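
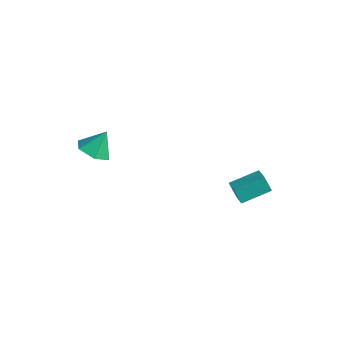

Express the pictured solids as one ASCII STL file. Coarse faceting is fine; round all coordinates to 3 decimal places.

solid 
facet normal -0.147 -0.532 -0.834
outer loop
vertex -1.413 -3.951 1.777
vertex -2.165 -3.33 1.514
vertex -1.219 -3.131 1.22
endloop
endfacet
facet normal 0.904 0.072 0.421
outer loop
vertex -1.413 -3.951 1.777
vertex -1.219 -3.131 1.22
vertex -1.955 -2.57 2.706
endloop
endfacet
facet normal -0.147 -0.532 -0.834
outer loop
vertex -1.219 -3.131 1.22
vertex -2.165 -3.33 1.514
vertex -1.971 -2.511 0.957
endloop
endfacet
facet normal 0.632 0.775 0.020
outer loop
vertex -1.219 -3.131 1.22
vertex -1.971 -2.511 0.957
vertex -1.955 -2.57 2.706
endloop
endfacet
facet normal -0.146 -0.532 -0.834
outer loop
vertex -1.971 -2.511 0.957
vertex -2.165 -3.33 1.514
vertex -2.917 -2.71 1.25
endloop
endfacet
facet normal -0.195 0.980 0.035
outer loop
vertex -1.971 -2.511 0.957
vertex -2.917 -2.71 1.25
vertex -1.955 -2.57 2.706
endloop
endfacet
facet normal -0.146 -0.532 -0.834
outer loop
vertex -2.917 -2.71 1.25
vertex -2.165 -3.33 1.514
vertex -3.111 -3.53 1.807
endloop
endfacet
facet normal -0.751 0.483 0.450
outer loop
vertex -2.917 -2.71 1.25
vertex -3.111 -3.53 1.807
vertex -1.955 -2.57 2.706
endloop
endfacet
facet normal -0.146 -0.532 -0.834
outer loop
vertex -3.111 -3.53 1.807
vertex -2.165 -3.33 1.514
vertex -2.359 -4.15 2.071
endloop
endfacet
facet normal -0.479 -0.219 0.850
outer loop
vertex -3.111 -3.53 1.807
vertex -2.359 -4.15 2.071
vertex -1.955 -2.57 2.706
endloop
endfacet
facet normal -0.147 -0.532 -0.834
outer loop
vertex -2.359 -4.15 2.071
vertex -2.165 -3.33 1.514
vertex -1.413 -3.951 1.777
endloop
endfacet
facet normal 0.349 -0.425 0.835
outer loop
vertex -2.359 -4.15 2.071
vertex -1.413 -3.951 1.777
vertex -1.955 -2.57 2.706
endloop
endfacet
facet normal -0.756 0.496 -0.427
outer loop
vertex 1.452 2.937 -3.19
vertex 2.175 4.489 -2.669
vertex 1.977 2.986 -4.063
endloop
endfacet
facet normal -0.404 -0.867 -0.292
outer loop
vertex 2.885 2.391 -3.551
vertex 1.452 2.937 -3.19
vertex 1.977 2.986 -4.063
endloop
endfacet
facet normal -0.756 0.496 -0.427
outer loop
vertex 1.977 2.986 -4.063
vertex 2.175 4.489 -2.669
vertex 2.7 4.538 -3.542
endloop
endfacet
facet normal 0.514 0.048 -0.856
outer loop
vertex 2.7 4.538 -3.542
vertex 2.885 2.391 -3.551
vertex 1.977 2.986 -4.063
endloop
endfacet
facet normal -0.514 -0.048 0.856
outer loop
vertex 1.452 2.937 -3.19
vertex 3.083 3.894 -2.157
vertex 2.175 4.489 -2.669
endloop
endfacet
facet normal -0.404 -0.867 -0.292
outer loop
vertex 2.36 2.342 -2.678
vertex 1.452 2.937 -3.19
vertex 2.885 2.391 -3.551
endloop
endfacet
facet normal -0.514 -0.048 0.856
outer loop
vertex 2.36 2.342 -2.678
vertex 3.083 3.894 -2.157
vertex 1.452 2.937 -3.19
endloop
endfacet
facet normal 0.404 0.867 0.292
outer loop
vertex 2.175 4.489 -2.669
vertex 3.083 3.894 -2.157
vertex 2.7 4.538 -3.542
endloop
endfacet
facet normal 0.514 0.048 -0.856
outer loop
vertex 3.608 3.943 -3.03
vertex 2.885 2.391 -3.551
vertex 2.7 4.538 -3.542
endloop
endfacet
facet normal 0.404 0.867 0.292
outer loop
vertex 2.7 4.538 -3.542
vertex 3.083 3.894 -2.157
vertex 3.608 3.943 -3.03
endloop
endfacet
facet normal 0.756 -0.496 0.427
outer loop
vertex 3.608 3.943 -3.03
vertex 2.36 2.342 -2.678
vertex 2.885 2.391 -3.551
endloop
endfacet
facet normal 0.756 -0.496 0.427
outer loop
vertex 3.083 3.894 -2.157
vertex 2.36 2.342 -2.678
vertex 3.608 3.943 -3.03
endloop
endfacet

endsolid


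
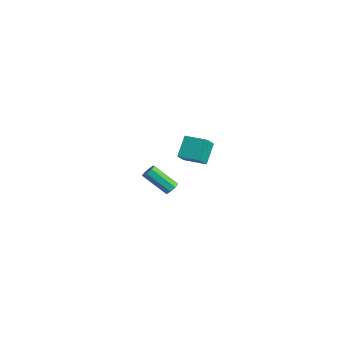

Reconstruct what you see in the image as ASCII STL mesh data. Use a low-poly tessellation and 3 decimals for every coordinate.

solid 
facet normal -0.390 0.618 -0.683
outer loop
vertex 2.587 1.226 4.011
vertex 3.698 1.939 4.022
vertex 3.117 0.414 2.974
endloop
endfacet
facet normal -0.842 -0.540 -0.007
outer loop
vertex 3.542 -0.259 3.718
vertex 2.587 1.226 4.011
vertex 3.117 0.414 2.974
endloop
endfacet
facet normal -0.389 0.618 -0.683
outer loop
vertex 3.117 0.414 2.974
vertex 3.698 1.939 4.022
vertex 4.229 1.127 2.985
endloop
endfacet
facet normal 0.374 -0.572 -0.731
outer loop
vertex 4.229 1.127 2.985
vertex 3.542 -0.259 3.718
vertex 3.117 0.414 2.974
endloop
endfacet
facet normal -0.374 0.571 0.731
outer loop
vertex 2.587 1.226 4.011
vertex 4.123 1.266 4.766
vertex 3.698 1.939 4.022
endloop
endfacet
facet normal -0.842 -0.540 -0.008
outer loop
vertex 3.011 0.553 4.755
vertex 2.587 1.226 4.011
vertex 3.542 -0.259 3.718
endloop
endfacet
facet normal -0.374 0.572 0.730
outer loop
vertex 3.011 0.553 4.755
vertex 4.123 1.266 4.766
vertex 2.587 1.226 4.011
endloop
endfacet
facet normal 0.842 0.540 0.008
outer loop
vertex 3.698 1.939 4.022
vertex 4.123 1.266 4.766
vertex 4.229 1.127 2.985
endloop
endfacet
facet normal 0.374 -0.572 -0.730
outer loop
vertex 4.653 0.454 3.729
vertex 3.542 -0.259 3.718
vertex 4.229 1.127 2.985
endloop
endfacet
facet normal 0.842 0.539 0.008
outer loop
vertex 4.229 1.127 2.985
vertex 4.123 1.266 4.766
vertex 4.653 0.454 3.729
endloop
endfacet
facet normal 0.390 -0.618 0.683
outer loop
vertex 4.653 0.454 3.729
vertex 3.011 0.553 4.755
vertex 3.542 -0.259 3.718
endloop
endfacet
facet normal 0.389 -0.618 0.683
outer loop
vertex 4.123 1.266 4.766
vertex 3.011 0.553 4.755
vertex 4.653 0.454 3.729
endloop
endfacet
facet normal 0.584 0.478 -0.656
outer loop
vertex -2.719 3.358 -3.903
vertex -3.113 3.697 -4.007
vertex -2.712 3.683 -3.66
endloop
endfacet
facet normal 0.812 -0.361 0.459
outer loop
vertex -2.719 3.358 -3.903
vertex -2.712 3.683 -3.66
vertex -3.833 2.444 -2.65
endloop
endfacet
facet normal 0.812 -0.361 0.459
outer loop
vertex -3.833 2.444 -2.65
vertex -2.712 3.683 -3.66
vertex -3.826 2.769 -2.407
endloop
endfacet
facet normal -0.583 -0.478 0.657
outer loop
vertex -3.833 2.444 -2.65
vertex -3.826 2.769 -2.407
vertex -4.227 2.783 -2.753
endloop
endfacet
facet normal 0.584 0.479 -0.656
outer loop
vertex -2.712 3.683 -3.66
vertex -3.113 3.697 -4.007
vertex -2.94 4.016 -3.62
endloop
endfacet
facet normal 0.586 0.311 0.748
outer loop
vertex -2.712 3.683 -3.66
vertex -2.94 4.016 -3.62
vertex -3.826 2.769 -2.407
endloop
endfacet
facet normal 0.586 0.311 0.748
outer loop
vertex -3.826 2.769 -2.407
vertex -2.94 4.016 -3.62
vertex -4.054 3.102 -2.367
endloop
endfacet
facet normal -0.583 -0.478 0.657
outer loop
vertex -3.826 2.769 -2.407
vertex -4.054 3.102 -2.367
vertex -4.227 2.783 -2.753
endloop
endfacet
facet normal 0.583 0.479 -0.656
outer loop
vertex -2.94 4.016 -3.62
vertex -3.113 3.697 -4.007
vertex -3.269 4.162 -3.806
endloop
endfacet
facet normal 0.017 0.801 0.599
outer loop
vertex -2.94 4.016 -3.62
vertex -3.269 4.162 -3.806
vertex -4.054 3.102 -2.367
endloop
endfacet
facet normal 0.017 0.801 0.599
outer loop
vertex -4.054 3.102 -2.367
vertex -3.269 4.162 -3.806
vertex -4.384 3.248 -2.553
endloop
endfacet
facet normal -0.582 -0.479 0.657
outer loop
vertex -4.054 3.102 -2.367
vertex -4.384 3.248 -2.553
vertex -4.227 2.783 -2.753
endloop
endfacet
facet normal 0.584 0.479 -0.656
outer loop
vertex -3.269 4.162 -3.806
vertex -3.113 3.697 -4.007
vertex -3.507 4.036 -4.11
endloop
endfacet
facet normal -0.562 0.821 0.099
outer loop
vertex -3.269 4.162 -3.806
vertex -3.507 4.036 -4.11
vertex -4.384 3.248 -2.553
endloop
endfacet
facet normal -0.563 0.821 0.098
outer loop
vertex -4.384 3.248 -2.553
vertex -3.507 4.036 -4.11
vertex -4.621 3.122 -2.857
endloop
endfacet
facet normal -0.585 -0.479 0.655
outer loop
vertex -4.384 3.248 -2.553
vertex -4.621 3.122 -2.857
vertex -4.227 2.783 -2.753
endloop
endfacet
facet normal 0.583 0.478 -0.657
outer loop
vertex -3.507 4.036 -4.11
vertex -3.113 3.697 -4.007
vertex -3.514 3.711 -4.353
endloop
endfacet
facet normal -0.812 0.361 -0.459
outer loop
vertex -3.507 4.036 -4.11
vertex -3.514 3.711 -4.353
vertex -4.621 3.122 -2.857
endloop
endfacet
facet normal -0.812 0.361 -0.459
outer loop
vertex -4.621 3.122 -2.857
vertex -3.514 3.711 -4.353
vertex -4.628 2.797 -3.1
endloop
endfacet
facet normal -0.584 -0.478 0.656
outer loop
vertex -4.621 3.122 -2.857
vertex -4.628 2.797 -3.1
vertex -4.227 2.783 -2.753
endloop
endfacet
facet normal 0.583 0.478 -0.657
outer loop
vertex -3.514 3.711 -4.353
vertex -3.113 3.697 -4.007
vertex -3.286 3.378 -4.393
endloop
endfacet
facet normal -0.586 -0.311 -0.748
outer loop
vertex -3.514 3.711 -4.353
vertex -3.286 3.378 -4.393
vertex -4.628 2.797 -3.1
endloop
endfacet
facet normal -0.586 -0.311 -0.748
outer loop
vertex -4.628 2.797 -3.1
vertex -3.286 3.378 -4.393
vertex -4.4 2.464 -3.14
endloop
endfacet
facet normal -0.584 -0.479 0.656
outer loop
vertex -4.628 2.797 -3.1
vertex -4.4 2.464 -3.14
vertex -4.227 2.783 -2.753
endloop
endfacet
facet normal 0.582 0.479 -0.657
outer loop
vertex -3.286 3.378 -4.393
vertex -3.113 3.697 -4.007
vertex -2.956 3.232 -4.207
endloop
endfacet
facet normal -0.017 -0.801 -0.599
outer loop
vertex -3.286 3.378 -4.393
vertex -2.956 3.232 -4.207
vertex -4.4 2.464 -3.14
endloop
endfacet
facet normal -0.017 -0.801 -0.599
outer loop
vertex -4.4 2.464 -3.14
vertex -2.956 3.232 -4.207
vertex -4.071 2.318 -2.954
endloop
endfacet
facet normal -0.583 -0.479 0.656
outer loop
vertex -4.4 2.464 -3.14
vertex -4.071 2.318 -2.954
vertex -4.227 2.783 -2.753
endloop
endfacet
facet normal 0.585 0.479 -0.655
outer loop
vertex -2.956 3.232 -4.207
vertex -3.113 3.697 -4.007
vertex -2.719 3.358 -3.903
endloop
endfacet
facet normal 0.563 -0.821 -0.098
outer loop
vertex -2.956 3.232 -4.207
vertex -2.719 3.358 -3.903
vertex -4.071 2.318 -2.954
endloop
endfacet
facet normal 0.562 -0.821 -0.100
outer loop
vertex -4.071 2.318 -2.954
vertex -2.719 3.358 -3.903
vertex -3.833 2.444 -2.65
endloop
endfacet
facet normal -0.584 -0.479 0.656
outer loop
vertex -4.071 2.318 -2.954
vertex -3.833 2.444 -2.65
vertex -4.227 2.783 -2.753
endloop
endfacet

endsolid


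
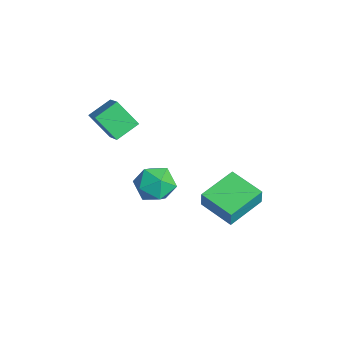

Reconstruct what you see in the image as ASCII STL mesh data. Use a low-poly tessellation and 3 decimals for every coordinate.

solid 
facet normal -0.831 0.045 -0.554
outer loop
vertex -2.818 -2.562 0.155
vertex -3.068 -1.602 0.608
vertex -2.155 -1.942 -0.79
endloop
endfacet
facet normal 0.229 -0.880 -0.416
outer loop
vertex -1.132 -1.998 -0.108
vertex -2.818 -2.562 0.155
vertex -2.155 -1.942 -0.79
endloop
endfacet
facet normal -0.831 0.046 -0.554
outer loop
vertex -2.155 -1.942 -0.79
vertex -3.068 -1.602 0.608
vertex -2.405 -0.983 -0.336
endloop
endfacet
facet normal 0.506 0.473 -0.721
outer loop
vertex -2.405 -0.983 -0.336
vertex -1.132 -1.998 -0.108
vertex -2.155 -1.942 -0.79
endloop
endfacet
facet normal -0.507 -0.472 0.721
outer loop
vertex -2.818 -2.562 0.155
vertex -2.045 -1.658 1.29
vertex -3.068 -1.602 0.608
endloop
endfacet
facet normal 0.230 -0.880 -0.416
outer loop
vertex -1.795 -2.617 0.836
vertex -2.818 -2.562 0.155
vertex -1.132 -1.998 -0.108
endloop
endfacet
facet normal -0.506 -0.473 0.721
outer loop
vertex -1.795 -2.617 0.836
vertex -2.045 -1.658 1.29
vertex -2.818 -2.562 0.155
endloop
endfacet
facet normal -0.229 0.880 0.416
outer loop
vertex -3.068 -1.602 0.608
vertex -2.045 -1.658 1.29
vertex -2.405 -0.983 -0.336
endloop
endfacet
facet normal 0.506 0.472 -0.722
outer loop
vertex -1.382 -1.038 0.345
vertex -1.132 -1.998 -0.108
vertex -2.405 -0.983 -0.336
endloop
endfacet
facet normal -0.230 0.880 0.416
outer loop
vertex -2.405 -0.983 -0.336
vertex -2.045 -1.658 1.29
vertex -1.382 -1.038 0.345
endloop
endfacet
facet normal 0.831 -0.045 0.554
outer loop
vertex -1.382 -1.038 0.345
vertex -1.795 -2.617 0.836
vertex -1.132 -1.998 -0.108
endloop
endfacet
facet normal 0.832 -0.045 0.554
outer loop
vertex -2.045 -1.658 1.29
vertex -1.795 -2.617 0.836
vertex -1.382 -1.038 0.345
endloop
endfacet
facet normal -0.033 0.979 0.202
outer loop
vertex -1.449 0.206 -3.413
vertex -1.275 0.03 -2.532
vertex -0.585 0.174 -3.116
endloop
endfacet
facet normal 0.192 0.864 -0.466
outer loop
vertex -1.449 0.206 -3.413
vertex -0.585 0.174 -3.116
vertex -0.807 -0.208 -3.916
endloop
endfacet
facet normal -0.313 0.497 -0.809
outer loop
vertex -1.449 0.206 -3.413
vertex -0.807 -0.208 -3.916
vertex -1.635 -0.587 -3.828
endloop
endfacet
facet normal -0.852 0.385 -0.354
outer loop
vertex -1.449 0.206 -3.413
vertex -1.635 -0.587 -3.828
vertex -1.924 -0.44 -2.973
endloop
endfacet
facet normal -0.678 0.683 0.270
outer loop
vertex -1.449 0.206 -3.413
vertex -1.924 -0.44 -2.973
vertex -1.275 0.03 -2.532
endloop
endfacet
facet normal 0.777 0.456 -0.433
outer loop
vertex -0.807 -0.208 -3.916
vertex -0.585 0.174 -3.116
vertex -0.236 -0.64 -3.347
endloop
endfacet
facet normal 0.413 0.642 0.646
outer loop
vertex -0.585 0.174 -3.116
vertex -1.275 0.03 -2.532
vertex -0.525 -0.493 -2.492
endloop
endfacet
facet normal -0.632 0.162 0.758
outer loop
vertex -1.275 0.03 -2.532
vertex -1.924 -0.44 -2.973
vertex -1.353 -0.872 -2.404
endloop
endfacet
facet normal -0.913 -0.319 -0.254
outer loop
vertex -1.924 -0.44 -2.973
vertex -1.635 -0.587 -3.828
vertex -1.575 -1.254 -3.204
endloop
endfacet
facet normal -0.043 -0.137 -0.990
outer loop
vertex -1.635 -0.587 -3.828
vertex -0.807 -0.208 -3.916
vertex -0.885 -1.11 -3.788
endloop
endfacet
facet normal 0.852 -0.385 0.354
outer loop
vertex -0.711 -1.286 -2.907
vertex -0.236 -0.64 -3.347
vertex -0.525 -0.493 -2.492
endloop
endfacet
facet normal 0.313 -0.497 0.809
outer loop
vertex -0.711 -1.286 -2.907
vertex -0.525 -0.493 -2.492
vertex -1.353 -0.872 -2.404
endloop
endfacet
facet normal -0.192 -0.864 0.466
outer loop
vertex -0.711 -1.286 -2.907
vertex -1.353 -0.872 -2.404
vertex -1.575 -1.254 -3.204
endloop
endfacet
facet normal 0.033 -0.979 -0.202
outer loop
vertex -0.711 -1.286 -2.907
vertex -1.575 -1.254 -3.204
vertex -0.885 -1.11 -3.788
endloop
endfacet
facet normal 0.678 -0.683 -0.270
outer loop
vertex -0.711 -1.286 -2.907
vertex -0.885 -1.11 -3.788
vertex -0.236 -0.64 -3.347
endloop
endfacet
facet normal 0.913 0.319 0.254
outer loop
vertex -0.525 -0.493 -2.492
vertex -0.236 -0.64 -3.347
vertex -0.585 0.174 -3.116
endloop
endfacet
facet normal 0.043 0.137 0.990
outer loop
vertex -1.353 -0.872 -2.404
vertex -0.525 -0.493 -2.492
vertex -1.275 0.03 -2.532
endloop
endfacet
facet normal -0.777 -0.456 0.433
outer loop
vertex -1.575 -1.254 -3.204
vertex -1.353 -0.872 -2.404
vertex -1.924 -0.44 -2.973
endloop
endfacet
facet normal -0.413 -0.642 -0.646
outer loop
vertex -0.885 -1.11 -3.788
vertex -1.575 -1.254 -3.204
vertex -1.635 -0.587 -3.828
endloop
endfacet
facet normal 0.632 -0.162 -0.758
outer loop
vertex -0.236 -0.64 -3.347
vertex -0.885 -1.11 -3.788
vertex -0.807 -0.208 -3.916
endloop
endfacet
facet normal -0.880 -0.439 0.182
outer loop
vertex 1.849 0.229 -1.499
vertex 1.178 1.704 -1.188
vertex 1.65 0.303 -2.281
endloop
endfacet
facet normal 0.406 -0.894 -0.188
outer loop
vertex 2.962 0.956 -2.552
vertex 1.849 0.229 -1.499
vertex 1.65 0.303 -2.281
endloop
endfacet
facet normal -0.880 -0.438 0.181
outer loop
vertex 1.65 0.303 -2.281
vertex 1.178 1.704 -1.188
vertex 0.98 1.778 -1.97
endloop
endfacet
facet normal -0.245 0.092 -0.965
outer loop
vertex 0.98 1.778 -1.97
vertex 2.962 0.956 -2.552
vertex 1.65 0.303 -2.281
endloop
endfacet
facet normal 0.245 -0.092 0.965
outer loop
vertex 1.849 0.229 -1.499
vertex 2.49 2.357 -1.459
vertex 1.178 1.704 -1.188
endloop
endfacet
facet normal 0.407 -0.894 -0.188
outer loop
vertex 3.16 0.882 -1.77
vertex 1.849 0.229 -1.499
vertex 2.962 0.956 -2.552
endloop
endfacet
facet normal 0.245 -0.092 0.965
outer loop
vertex 3.16 0.882 -1.77
vertex 2.49 2.357 -1.459
vertex 1.849 0.229 -1.499
endloop
endfacet
facet normal -0.406 0.894 0.188
outer loop
vertex 1.178 1.704 -1.188
vertex 2.49 2.357 -1.459
vertex 0.98 1.778 -1.97
endloop
endfacet
facet normal -0.245 0.092 -0.965
outer loop
vertex 2.291 2.431 -2.241
vertex 2.962 0.956 -2.552
vertex 0.98 1.778 -1.97
endloop
endfacet
facet normal -0.406 0.894 0.188
outer loop
vertex 0.98 1.778 -1.97
vertex 2.49 2.357 -1.459
vertex 2.291 2.431 -2.241
endloop
endfacet
facet normal 0.880 0.439 -0.181
outer loop
vertex 2.291 2.431 -2.241
vertex 3.16 0.882 -1.77
vertex 2.962 0.956 -2.552
endloop
endfacet
facet normal 0.880 0.438 -0.182
outer loop
vertex 2.49 2.357 -1.459
vertex 3.16 0.882 -1.77
vertex 2.291 2.431 -2.241
endloop
endfacet

endsolid


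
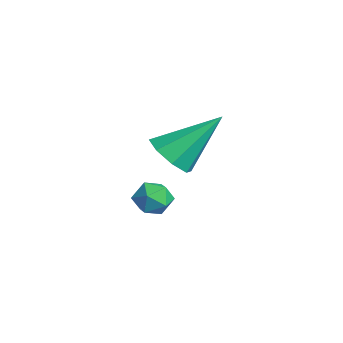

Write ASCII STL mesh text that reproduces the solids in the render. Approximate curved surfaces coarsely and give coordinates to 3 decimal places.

solid 
facet normal -0.094 -0.722 -0.685
outer loop
vertex 4.718 1.251 1.244
vertex 3.88 1.484 1.114
vertex 4.652 1.717 0.762
endloop
endfacet
facet normal 0.959 0.258 0.118
outer loop
vertex 4.718 1.251 1.244
vertex 4.652 1.717 0.762
vertex 4.08 3.016 2.566
endloop
endfacet
facet normal -0.094 -0.723 -0.685
outer loop
vertex 4.652 1.717 0.762
vertex 3.88 1.484 1.114
vertex 4.133 2.046 0.486
endloop
endfacet
facet normal 0.622 0.715 -0.318
outer loop
vertex 4.652 1.717 0.762
vertex 4.133 2.046 0.486
vertex 4.08 3.016 2.566
endloop
endfacet
facet normal -0.094 -0.723 -0.685
outer loop
vertex 4.133 2.046 0.486
vertex 3.88 1.484 1.114
vertex 3.466 2.046 0.578
endloop
endfacet
facet normal -0.058 0.904 -0.423
outer loop
vertex 4.133 2.046 0.486
vertex 3.466 2.046 0.578
vertex 4.08 3.016 2.566
endloop
endfacet
facet normal -0.095 -0.723 -0.685
outer loop
vertex 3.466 2.046 0.578
vertex 3.88 1.484 1.114
vertex 3.041 1.717 0.984
endloop
endfacet
facet normal -0.685 0.715 -0.137
outer loop
vertex 3.466 2.046 0.578
vertex 3.041 1.717 0.984
vertex 4.08 3.016 2.566
endloop
endfacet
facet normal -0.094 -0.722 -0.685
outer loop
vertex 3.041 1.717 0.984
vertex 3.88 1.484 1.114
vertex 3.107 1.251 1.466
endloop
endfacet
facet normal -0.891 0.259 0.373
outer loop
vertex 3.041 1.717 0.984
vertex 3.107 1.251 1.466
vertex 4.08 3.016 2.566
endloop
endfacet
facet normal -0.094 -0.723 -0.685
outer loop
vertex 3.107 1.251 1.466
vertex 3.88 1.484 1.114
vertex 3.626 0.922 1.742
endloop
endfacet
facet normal -0.555 -0.198 0.808
outer loop
vertex 3.107 1.251 1.466
vertex 3.626 0.922 1.742
vertex 4.08 3.016 2.566
endloop
endfacet
facet normal -0.094 -0.723 -0.685
outer loop
vertex 3.626 0.922 1.742
vertex 3.88 1.484 1.114
vertex 4.293 0.922 1.65
endloop
endfacet
facet normal 0.126 -0.387 0.914
outer loop
vertex 3.626 0.922 1.742
vertex 4.293 0.922 1.65
vertex 4.08 3.016 2.566
endloop
endfacet
facet normal -0.095 -0.723 -0.685
outer loop
vertex 4.293 0.922 1.65
vertex 3.88 1.484 1.114
vertex 4.718 1.251 1.244
endloop
endfacet
facet normal 0.753 -0.198 0.628
outer loop
vertex 4.293 0.922 1.65
vertex 4.718 1.251 1.244
vertex 4.08 3.016 2.566
endloop
endfacet
facet normal -0.821 0.008 0.571
outer loop
vertex 1.486 2.007 -1.518
vertex 1.283 1.383 -1.801
vertex 1.691 1.393 -1.214
endloop
endfacet
facet normal -0.282 0.349 0.894
outer loop
vertex 1.486 2.007 -1.518
vertex 1.691 1.393 -1.214
vertex 2.156 1.933 -1.278
endloop
endfacet
facet normal -0.071 0.880 0.469
outer loop
vertex 1.486 2.007 -1.518
vertex 2.156 1.933 -1.278
vertex 2.034 2.257 -1.904
endloop
endfacet
facet normal -0.479 0.870 -0.116
outer loop
vertex 1.486 2.007 -1.518
vertex 2.034 2.257 -1.904
vertex 1.494 1.917 -2.227
endloop
endfacet
facet normal -0.942 0.330 -0.053
outer loop
vertex 1.486 2.007 -1.518
vertex 1.494 1.917 -2.227
vertex 1.283 1.383 -1.801
endloop
endfacet
facet normal 0.261 -0.111 0.959
outer loop
vertex 2.156 1.933 -1.278
vertex 1.691 1.393 -1.214
vertex 2.366 1.263 -1.413
endloop
endfacet
facet normal -0.611 -0.660 0.436
outer loop
vertex 1.691 1.393 -1.214
vertex 1.283 1.383 -1.801
vertex 1.826 0.923 -1.736
endloop
endfacet
facet normal -0.808 -0.138 -0.573
outer loop
vertex 1.283 1.383 -1.801
vertex 1.494 1.917 -2.227
vertex 1.704 1.247 -2.362
endloop
endfacet
facet normal -0.058 0.734 -0.676
outer loop
vertex 1.494 1.917 -2.227
vertex 2.034 2.257 -1.904
vertex 2.169 1.787 -2.426
endloop
endfacet
facet normal 0.603 0.750 0.271
outer loop
vertex 2.034 2.257 -1.904
vertex 2.156 1.933 -1.278
vertex 2.577 1.797 -1.839
endloop
endfacet
facet normal 0.479 -0.870 0.116
outer loop
vertex 2.374 1.173 -2.122
vertex 2.366 1.263 -1.413
vertex 1.826 0.923 -1.736
endloop
endfacet
facet normal 0.071 -0.880 -0.469
outer loop
vertex 2.374 1.173 -2.122
vertex 1.826 0.923 -1.736
vertex 1.704 1.247 -2.362
endloop
endfacet
facet normal 0.282 -0.349 -0.894
outer loop
vertex 2.374 1.173 -2.122
vertex 1.704 1.247 -2.362
vertex 2.169 1.787 -2.426
endloop
endfacet
facet normal 0.821 -0.008 -0.571
outer loop
vertex 2.374 1.173 -2.122
vertex 2.169 1.787 -2.426
vertex 2.577 1.797 -1.839
endloop
endfacet
facet normal 0.942 -0.330 0.053
outer loop
vertex 2.374 1.173 -2.122
vertex 2.577 1.797 -1.839
vertex 2.366 1.263 -1.413
endloop
endfacet
facet normal 0.058 -0.734 0.676
outer loop
vertex 1.826 0.923 -1.736
vertex 2.366 1.263 -1.413
vertex 1.691 1.393 -1.214
endloop
endfacet
facet normal -0.603 -0.750 -0.271
outer loop
vertex 1.704 1.247 -2.362
vertex 1.826 0.923 -1.736
vertex 1.283 1.383 -1.801
endloop
endfacet
facet normal -0.261 0.111 -0.959
outer loop
vertex 2.169 1.787 -2.426
vertex 1.704 1.247 -2.362
vertex 1.494 1.917 -2.227
endloop
endfacet
facet normal 0.611 0.660 -0.436
outer loop
vertex 2.577 1.797 -1.839
vertex 2.169 1.787 -2.426
vertex 2.034 2.257 -1.904
endloop
endfacet
facet normal 0.808 0.138 0.573
outer loop
vertex 2.366 1.263 -1.413
vertex 2.577 1.797 -1.839
vertex 2.156 1.933 -1.278
endloop
endfacet

endsolid


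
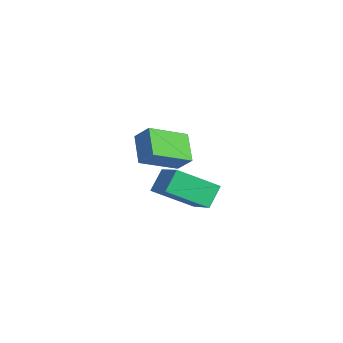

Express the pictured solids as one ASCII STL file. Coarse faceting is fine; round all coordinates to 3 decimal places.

solid 
facet normal -0.405 0.438 0.802
outer loop
vertex 1.035 -1.201 -1.995
vertex 2.438 -0.789 -1.511
vertex 0.876 0.576 -3.046
endloop
endfacet
facet normal -0.911 -0.267 -0.314
outer loop
vertex 1.362 0.049 -4.009
vertex 1.035 -1.201 -1.995
vertex 0.876 0.576 -3.046
endloop
endfacet
facet normal -0.405 0.438 0.802
outer loop
vertex 0.876 0.576 -3.046
vertex 2.438 -0.789 -1.511
vertex 2.279 0.987 -2.562
endloop
endfacet
facet normal -0.076 0.858 -0.508
outer loop
vertex 2.279 0.987 -2.562
vertex 1.362 0.049 -4.009
vertex 0.876 0.576 -3.046
endloop
endfacet
facet normal 0.077 -0.858 0.508
outer loop
vertex 1.035 -1.201 -1.995
vertex 2.924 -1.316 -2.474
vertex 2.438 -0.789 -1.511
endloop
endfacet
facet normal -0.911 -0.267 -0.314
outer loop
vertex 1.521 -1.727 -2.958
vertex 1.035 -1.201 -1.995
vertex 1.362 0.049 -4.009
endloop
endfacet
facet normal 0.076 -0.858 0.507
outer loop
vertex 1.521 -1.727 -2.958
vertex 2.924 -1.316 -2.474
vertex 1.035 -1.201 -1.995
endloop
endfacet
facet normal 0.911 0.267 0.314
outer loop
vertex 2.438 -0.789 -1.511
vertex 2.924 -1.316 -2.474
vertex 2.279 0.987 -2.562
endloop
endfacet
facet normal -0.077 0.858 -0.508
outer loop
vertex 2.765 0.461 -3.525
vertex 1.362 0.049 -4.009
vertex 2.279 0.987 -2.562
endloop
endfacet
facet normal 0.911 0.267 0.314
outer loop
vertex 2.279 0.987 -2.562
vertex 2.924 -1.316 -2.474
vertex 2.765 0.461 -3.525
endloop
endfacet
facet normal 0.405 -0.438 -0.802
outer loop
vertex 2.765 0.461 -3.525
vertex 1.521 -1.727 -2.958
vertex 1.362 0.049 -4.009
endloop
endfacet
facet normal 0.405 -0.438 -0.802
outer loop
vertex 2.924 -1.316 -2.474
vertex 1.521 -1.727 -2.958
vertex 2.765 0.461 -3.525
endloop
endfacet
facet normal -0.722 -0.016 0.692
outer loop
vertex -2.618 -1.266 -0.968
vertex -3.327 0.492 -1.667
vertex -3.262 -1.798 -1.652
endloop
endfacet
facet normal 0.351 -0.870 0.346
outer loop
vertex -2.093 -1.772 -2.773
vertex -2.618 -1.266 -0.968
vertex -3.262 -1.798 -1.652
endloop
endfacet
facet normal -0.722 -0.016 0.692
outer loop
vertex -3.262 -1.798 -1.652
vertex -3.327 0.492 -1.667
vertex -3.971 -0.04 -2.351
endloop
endfacet
facet normal -0.597 -0.493 -0.634
outer loop
vertex -3.971 -0.04 -2.351
vertex -2.093 -1.772 -2.773
vertex -3.262 -1.798 -1.652
endloop
endfacet
facet normal 0.597 0.493 0.634
outer loop
vertex -2.618 -1.266 -0.968
vertex -2.158 0.518 -2.788
vertex -3.327 0.492 -1.667
endloop
endfacet
facet normal 0.351 -0.870 0.346
outer loop
vertex -1.449 -1.24 -2.089
vertex -2.618 -1.266 -0.968
vertex -2.093 -1.772 -2.773
endloop
endfacet
facet normal 0.597 0.493 0.634
outer loop
vertex -1.449 -1.24 -2.089
vertex -2.158 0.518 -2.788
vertex -2.618 -1.266 -0.968
endloop
endfacet
facet normal -0.351 0.870 -0.346
outer loop
vertex -3.327 0.492 -1.667
vertex -2.158 0.518 -2.788
vertex -3.971 -0.04 -2.351
endloop
endfacet
facet normal -0.597 -0.493 -0.634
outer loop
vertex -2.802 -0.014 -3.472
vertex -2.093 -1.772 -2.773
vertex -3.971 -0.04 -2.351
endloop
endfacet
facet normal -0.351 0.870 -0.346
outer loop
vertex -3.971 -0.04 -2.351
vertex -2.158 0.518 -2.788
vertex -2.802 -0.014 -3.472
endloop
endfacet
facet normal 0.722 0.016 -0.692
outer loop
vertex -2.802 -0.014 -3.472
vertex -1.449 -1.24 -2.089
vertex -2.093 -1.772 -2.773
endloop
endfacet
facet normal 0.722 0.016 -0.692
outer loop
vertex -2.158 0.518 -2.788
vertex -1.449 -1.24 -2.089
vertex -2.802 -0.014 -3.472
endloop
endfacet

endsolid


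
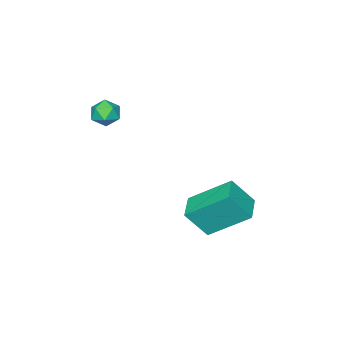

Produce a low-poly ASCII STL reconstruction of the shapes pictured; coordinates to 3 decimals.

solid 
facet normal -0.420 0.680 0.601
outer loop
vertex -3.366 3.032 -0.135
vertex -2.426 3.732 -0.271
vertex -3.992 3.651 -1.274
endloop
endfacet
facet normal -0.797 -0.593 0.115
outer loop
vertex -3.114 2.228 -2.529
vertex -3.366 3.032 -0.135
vertex -3.992 3.651 -1.274
endloop
endfacet
facet normal -0.420 0.680 0.601
outer loop
vertex -3.992 3.651 -1.274
vertex -2.426 3.732 -0.271
vertex -3.052 4.351 -1.41
endloop
endfacet
facet normal -0.435 0.430 -0.791
outer loop
vertex -3.052 4.351 -1.41
vertex -3.114 2.228 -2.529
vertex -3.992 3.651 -1.274
endloop
endfacet
facet normal 0.435 -0.430 0.791
outer loop
vertex -3.366 3.032 -0.135
vertex -1.548 2.309 -1.526
vertex -2.426 3.732 -0.271
endloop
endfacet
facet normal -0.797 -0.593 0.115
outer loop
vertex -2.488 1.609 -1.39
vertex -3.366 3.032 -0.135
vertex -3.114 2.228 -2.529
endloop
endfacet
facet normal 0.435 -0.430 0.791
outer loop
vertex -2.488 1.609 -1.39
vertex -1.548 2.309 -1.526
vertex -3.366 3.032 -0.135
endloop
endfacet
facet normal 0.797 0.593 -0.115
outer loop
vertex -2.426 3.732 -0.271
vertex -1.548 2.309 -1.526
vertex -3.052 4.351 -1.41
endloop
endfacet
facet normal -0.435 0.430 -0.791
outer loop
vertex -2.174 2.928 -2.665
vertex -3.114 2.228 -2.529
vertex -3.052 4.351 -1.41
endloop
endfacet
facet normal 0.797 0.593 -0.115
outer loop
vertex -3.052 4.351 -1.41
vertex -1.548 2.309 -1.526
vertex -2.174 2.928 -2.665
endloop
endfacet
facet normal 0.420 -0.680 -0.601
outer loop
vertex -2.174 2.928 -2.665
vertex -2.488 1.609 -1.39
vertex -3.114 2.228 -2.529
endloop
endfacet
facet normal 0.420 -0.680 -0.601
outer loop
vertex -1.548 2.309 -1.526
vertex -2.488 1.609 -1.39
vertex -2.174 2.928 -2.665
endloop
endfacet
facet normal -0.489 0.269 0.830
outer loop
vertex -1.661 -1.196 2.92
vertex -1.277 -1.6 3.277
vertex -1.095 -0.97 3.18
endloop
endfacet
facet normal -0.483 0.801 0.354
outer loop
vertex -1.661 -1.196 2.92
vertex -1.095 -0.97 3.18
vertex -1.267 -0.801 2.563
endloop
endfacet
facet normal -0.788 0.565 -0.244
outer loop
vertex -1.661 -1.196 2.92
vertex -1.267 -0.801 2.563
vertex -1.555 -1.325 2.279
endloop
endfacet
facet normal -0.984 -0.113 -0.140
outer loop
vertex -1.661 -1.196 2.92
vertex -1.555 -1.325 2.279
vertex -1.561 -1.819 2.72
endloop
endfacet
facet normal -0.799 -0.296 0.524
outer loop
vertex -1.661 -1.196 2.92
vertex -1.561 -1.819 2.72
vertex -1.277 -1.6 3.277
endloop
endfacet
facet normal 0.199 0.958 0.207
outer loop
vertex -1.267 -0.801 2.563
vertex -1.095 -0.97 3.18
vertex -0.639 -0.961 2.7
endloop
endfacet
facet normal 0.188 0.096 0.977
outer loop
vertex -1.095 -0.97 3.18
vertex -1.277 -1.6 3.277
vertex -0.645 -1.455 3.141
endloop
endfacet
facet normal -0.314 -0.818 0.482
outer loop
vertex -1.277 -1.6 3.277
vertex -1.561 -1.819 2.72
vertex -0.933 -1.979 2.857
endloop
endfacet
facet normal -0.614 -0.522 -0.593
outer loop
vertex -1.561 -1.819 2.72
vertex -1.555 -1.325 2.279
vertex -1.105 -1.81 2.24
endloop
endfacet
facet normal -0.296 0.576 -0.762
outer loop
vertex -1.555 -1.325 2.279
vertex -1.267 -0.801 2.563
vertex -0.923 -1.18 2.143
endloop
endfacet
facet normal 0.984 0.113 0.140
outer loop
vertex -0.539 -1.584 2.5
vertex -0.639 -0.961 2.7
vertex -0.645 -1.455 3.141
endloop
endfacet
facet normal 0.788 -0.565 0.244
outer loop
vertex -0.539 -1.584 2.5
vertex -0.645 -1.455 3.141
vertex -0.933 -1.979 2.857
endloop
endfacet
facet normal 0.483 -0.801 -0.354
outer loop
vertex -0.539 -1.584 2.5
vertex -0.933 -1.979 2.857
vertex -1.105 -1.81 2.24
endloop
endfacet
facet normal 0.489 -0.269 -0.830
outer loop
vertex -0.539 -1.584 2.5
vertex -1.105 -1.81 2.24
vertex -0.923 -1.18 2.143
endloop
endfacet
facet normal 0.799 0.296 -0.524
outer loop
vertex -0.539 -1.584 2.5
vertex -0.923 -1.18 2.143
vertex -0.639 -0.961 2.7
endloop
endfacet
facet normal 0.614 0.522 0.593
outer loop
vertex -0.645 -1.455 3.141
vertex -0.639 -0.961 2.7
vertex -1.095 -0.97 3.18
endloop
endfacet
facet normal 0.296 -0.576 0.762
outer loop
vertex -0.933 -1.979 2.857
vertex -0.645 -1.455 3.141
vertex -1.277 -1.6 3.277
endloop
endfacet
facet normal -0.199 -0.958 -0.207
outer loop
vertex -1.105 -1.81 2.24
vertex -0.933 -1.979 2.857
vertex -1.561 -1.819 2.72
endloop
endfacet
facet normal -0.188 -0.096 -0.977
outer loop
vertex -0.923 -1.18 2.143
vertex -1.105 -1.81 2.24
vertex -1.555 -1.325 2.279
endloop
endfacet
facet normal 0.314 0.818 -0.482
outer loop
vertex -0.639 -0.961 2.7
vertex -0.923 -1.18 2.143
vertex -1.267 -0.801 2.563
endloop
endfacet

endsolid


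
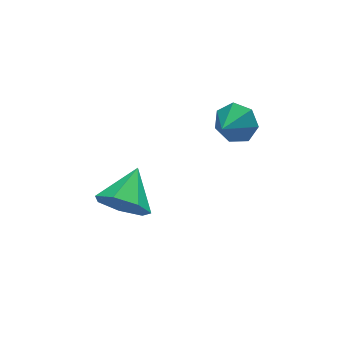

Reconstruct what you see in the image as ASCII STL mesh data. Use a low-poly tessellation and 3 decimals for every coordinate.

solid 
facet normal 0.675 0.553 -0.489
outer loop
vertex 2.687 -1.759 1.981
vertex 2.215 -1.682 1.416
vertex 2.294 -1.251 2.013
endloop
endfacet
facet normal -0.003 -0.065 0.998
outer loop
vertex 2.687 -1.759 1.981
vertex 2.294 -1.251 2.013
vertex 1.485 -2.278 1.944
endloop
endfacet
facet normal 0.675 0.553 -0.488
outer loop
vertex 2.294 -1.251 2.013
vertex 2.215 -1.682 1.416
vertex 1.842 -1.068 1.595
endloop
endfacet
facet normal -0.542 0.377 0.751
outer loop
vertex 2.294 -1.251 2.013
vertex 1.842 -1.068 1.595
vertex 1.485 -2.278 1.944
endloop
endfacet
facet normal 0.675 0.553 -0.489
outer loop
vertex 1.842 -1.068 1.595
vertex 2.215 -1.682 1.416
vertex 1.67 -1.347 1.043
endloop
endfacet
facet normal -0.939 0.316 0.133
outer loop
vertex 1.842 -1.068 1.595
vertex 1.67 -1.347 1.043
vertex 1.485 -2.278 1.944
endloop
endfacet
facet normal 0.675 0.552 -0.490
outer loop
vertex 1.67 -1.347 1.043
vertex 2.215 -1.682 1.416
vertex 1.908 -1.878 0.772
endloop
endfacet
facet normal -0.897 -0.202 -0.393
outer loop
vertex 1.67 -1.347 1.043
vertex 1.908 -1.878 0.772
vertex 1.485 -2.278 1.944
endloop
endfacet
facet normal 0.674 0.553 -0.490
outer loop
vertex 1.908 -1.878 0.772
vertex 2.215 -1.682 1.416
vertex 2.377 -2.261 0.985
endloop
endfacet
facet normal -0.446 -0.785 -0.429
outer loop
vertex 1.908 -1.878 0.772
vertex 2.377 -2.261 0.985
vertex 1.485 -2.278 1.944
endloop
endfacet
facet normal 0.675 0.553 -0.489
outer loop
vertex 2.377 -2.261 0.985
vertex 2.215 -1.682 1.416
vertex 2.723 -2.208 1.523
endloop
endfacet
facet normal 0.074 -0.996 0.051
outer loop
vertex 2.377 -2.261 0.985
vertex 2.723 -2.208 1.523
vertex 1.485 -2.278 1.944
endloop
endfacet
facet normal 0.675 0.553 -0.489
outer loop
vertex 2.723 -2.208 1.523
vertex 2.215 -1.682 1.416
vertex 2.687 -1.759 1.981
endloop
endfacet
facet normal 0.271 -0.677 0.685
outer loop
vertex 2.723 -2.208 1.523
vertex 2.687 -1.759 1.981
vertex 1.485 -2.278 1.944
endloop
endfacet
facet normal -0.604 -0.662 -0.443
outer loop
vertex -1.014 -2.09 -1.69
vertex -1.618 -2.0 -1.001
vertex -1.567 -1.522 -1.785
endloop
endfacet
facet normal 0.642 0.533 -0.551
outer loop
vertex -1.014 -2.09 -1.69
vertex -1.567 -1.522 -1.785
vertex -0.742 -1.04 -0.359
endloop
endfacet
facet normal -0.603 -0.663 -0.443
outer loop
vertex -1.567 -1.522 -1.785
vertex -1.618 -2.0 -1.001
vertex -2.158 -1.315 -1.29
endloop
endfacet
facet normal 0.042 0.939 -0.342
outer loop
vertex -1.567 -1.522 -1.785
vertex -2.158 -1.315 -1.29
vertex -0.742 -1.04 -0.359
endloop
endfacet
facet normal -0.603 -0.663 -0.444
outer loop
vertex -2.158 -1.315 -1.29
vertex -1.618 -2.0 -1.001
vertex -2.342 -1.624 -0.578
endloop
endfacet
facet normal -0.363 0.885 0.290
outer loop
vertex -2.158 -1.315 -1.29
vertex -2.342 -1.624 -0.578
vertex -0.742 -1.04 -0.359
endloop
endfacet
facet normal -0.603 -0.663 -0.443
outer loop
vertex -2.342 -1.624 -0.578
vertex -1.618 -2.0 -1.001
vertex -1.981 -2.216 -0.184
endloop
endfacet
facet normal -0.270 0.414 0.869
outer loop
vertex -2.342 -1.624 -0.578
vertex -1.981 -2.216 -0.184
vertex -0.742 -1.04 -0.359
endloop
endfacet
facet normal -0.604 -0.662 -0.443
outer loop
vertex -1.981 -2.216 -0.184
vertex -1.618 -2.0 -1.001
vertex -1.346 -2.647 -0.406
endloop
endfacet
facet normal 0.252 -0.123 0.960
outer loop
vertex -1.981 -2.216 -0.184
vertex -1.346 -2.647 -0.406
vertex -0.742 -1.04 -0.359
endloop
endfacet
facet normal -0.604 -0.662 -0.444
outer loop
vertex -1.346 -2.647 -0.406
vertex -1.618 -2.0 -1.001
vertex -0.916 -2.59 -1.076
endloop
endfacet
facet normal 0.810 -0.319 0.493
outer loop
vertex -1.346 -2.647 -0.406
vertex -0.916 -2.59 -1.076
vertex -0.742 -1.04 -0.359
endloop
endfacet
facet normal -0.604 -0.662 -0.443
outer loop
vertex -0.916 -2.59 -1.076
vertex -1.618 -2.0 -1.001
vertex -1.014 -2.09 -1.69
endloop
endfacet
facet normal 0.983 -0.027 -0.179
outer loop
vertex -0.916 -2.59 -1.076
vertex -1.014 -2.09 -1.69
vertex -0.742 -1.04 -0.359
endloop
endfacet

endsolid


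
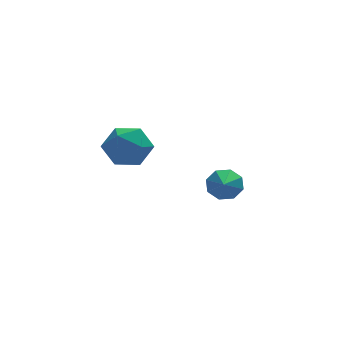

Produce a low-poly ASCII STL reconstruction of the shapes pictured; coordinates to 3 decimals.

solid 
facet normal 0.252 0.827 -0.502
outer loop
vertex 3.429 0.982 -3.464
vertex 2.634 1.35 -3.256
vertex 3.448 1.335 -2.873
endloop
endfacet
facet normal 0.745 -0.583 0.324
outer loop
vertex 3.429 0.982 -3.464
vertex 3.448 1.335 -2.873
vertex 2.226 0.01 -2.444
endloop
endfacet
facet normal 0.251 0.828 -0.502
outer loop
vertex 3.448 1.335 -2.873
vertex 2.634 1.35 -3.256
vertex 2.991 1.696 -2.506
endloop
endfacet
facet normal 0.512 -0.201 0.835
outer loop
vertex 3.448 1.335 -2.873
vertex 2.991 1.696 -2.506
vertex 2.226 0.01 -2.444
endloop
endfacet
facet normal 0.253 0.827 -0.502
outer loop
vertex 2.991 1.696 -2.506
vertex 2.634 1.35 -3.256
vertex 2.325 1.855 -2.579
endloop
endfacet
facet normal -0.090 0.077 0.993
outer loop
vertex 2.991 1.696 -2.506
vertex 2.325 1.855 -2.579
vertex 2.226 0.01 -2.444
endloop
endfacet
facet normal 0.253 0.827 -0.502
outer loop
vertex 2.325 1.855 -2.579
vertex 2.634 1.35 -3.256
vertex 1.84 1.718 -3.049
endloop
endfacet
facet normal -0.706 0.089 0.703
outer loop
vertex 2.325 1.855 -2.579
vertex 1.84 1.718 -3.049
vertex 2.226 0.01 -2.444
endloop
endfacet
facet normal 0.253 0.827 -0.501
outer loop
vertex 1.84 1.718 -3.049
vertex 2.634 1.35 -3.256
vertex 1.82 1.366 -3.64
endloop
endfacet
facet normal -0.976 -0.172 0.136
outer loop
vertex 1.84 1.718 -3.049
vertex 1.82 1.366 -3.64
vertex 2.226 0.01 -2.444
endloop
endfacet
facet normal 0.253 0.828 -0.501
outer loop
vertex 1.82 1.366 -3.64
vertex 2.634 1.35 -3.256
vertex 2.278 1.004 -4.007
endloop
endfacet
facet normal -0.741 -0.555 -0.378
outer loop
vertex 1.82 1.366 -3.64
vertex 2.278 1.004 -4.007
vertex 2.226 0.01 -2.444
endloop
endfacet
facet normal 0.253 0.828 -0.501
outer loop
vertex 2.278 1.004 -4.007
vertex 2.634 1.35 -3.256
vertex 2.944 0.845 -3.934
endloop
endfacet
facet normal -0.140 -0.833 -0.535
outer loop
vertex 2.278 1.004 -4.007
vertex 2.944 0.845 -3.934
vertex 2.226 0.01 -2.444
endloop
endfacet
facet normal 0.252 0.828 -0.501
outer loop
vertex 2.944 0.845 -3.934
vertex 2.634 1.35 -3.256
vertex 3.429 0.982 -3.464
endloop
endfacet
facet normal 0.476 -0.845 -0.244
outer loop
vertex 2.944 0.845 -3.934
vertex 3.429 0.982 -3.464
vertex 2.226 0.01 -2.444
endloop
endfacet
facet normal -0.109 0.161 0.981
outer loop
vertex -3.149 -2.359 3.059
vertex -3.284 -3.526 3.236
vertex -2.2 -3.041 3.277
endloop
endfacet
facet normal 0.314 0.656 0.687
outer loop
vertex -3.149 -2.359 3.059
vertex -2.2 -3.041 3.277
vertex -2.145 -2.195 2.444
endloop
endfacet
facet normal -0.055 0.984 0.172
outer loop
vertex -3.149 -2.359 3.059
vertex -2.145 -2.195 2.444
vertex -3.195 -2.157 1.889
endloop
endfacet
facet normal -0.707 0.692 0.147
outer loop
vertex -3.149 -2.359 3.059
vertex -3.195 -2.157 1.889
vertex -3.899 -2.98 2.379
endloop
endfacet
facet normal -0.739 0.184 0.648
outer loop
vertex -3.149 -2.359 3.059
vertex -3.899 -2.98 2.379
vertex -3.284 -3.526 3.236
endloop
endfacet
facet normal 0.866 0.321 0.383
outer loop
vertex -2.145 -2.195 2.444
vertex -2.2 -3.041 3.277
vertex -1.661 -3.26 2.241
endloop
endfacet
facet normal 0.182 -0.479 0.859
outer loop
vertex -2.2 -3.041 3.277
vertex -3.284 -3.526 3.236
vertex -2.365 -4.083 2.731
endloop
endfacet
facet normal -0.838 -0.442 0.320
outer loop
vertex -3.284 -3.526 3.236
vertex -3.899 -2.98 2.379
vertex -3.415 -4.045 2.176
endloop
endfacet
facet normal -0.785 0.380 -0.489
outer loop
vertex -3.899 -2.98 2.379
vertex -3.195 -2.157 1.889
vertex -3.36 -3.199 1.343
endloop
endfacet
facet normal 0.269 0.852 -0.450
outer loop
vertex -3.195 -2.157 1.889
vertex -2.145 -2.195 2.444
vertex -2.276 -2.714 1.384
endloop
endfacet
facet normal 0.707 -0.692 -0.147
outer loop
vertex -2.411 -3.881 1.561
vertex -1.661 -3.26 2.241
vertex -2.365 -4.083 2.731
endloop
endfacet
facet normal 0.055 -0.984 -0.172
outer loop
vertex -2.411 -3.881 1.561
vertex -2.365 -4.083 2.731
vertex -3.415 -4.045 2.176
endloop
endfacet
facet normal -0.314 -0.656 -0.687
outer loop
vertex -2.411 -3.881 1.561
vertex -3.415 -4.045 2.176
vertex -3.36 -3.199 1.343
endloop
endfacet
facet normal 0.109 -0.161 -0.981
outer loop
vertex -2.411 -3.881 1.561
vertex -3.36 -3.199 1.343
vertex -2.276 -2.714 1.384
endloop
endfacet
facet normal 0.739 -0.184 -0.648
outer loop
vertex -2.411 -3.881 1.561
vertex -2.276 -2.714 1.384
vertex -1.661 -3.26 2.241
endloop
endfacet
facet normal 0.785 -0.380 0.489
outer loop
vertex -2.365 -4.083 2.731
vertex -1.661 -3.26 2.241
vertex -2.2 -3.041 3.277
endloop
endfacet
facet normal -0.269 -0.852 0.450
outer loop
vertex -3.415 -4.045 2.176
vertex -2.365 -4.083 2.731
vertex -3.284 -3.526 3.236
endloop
endfacet
facet normal -0.866 -0.321 -0.383
outer loop
vertex -3.36 -3.199 1.343
vertex -3.415 -4.045 2.176
vertex -3.899 -2.98 2.379
endloop
endfacet
facet normal -0.182 0.479 -0.859
outer loop
vertex -2.276 -2.714 1.384
vertex -3.36 -3.199 1.343
vertex -3.195 -2.157 1.889
endloop
endfacet
facet normal 0.838 0.442 -0.320
outer loop
vertex -1.661 -3.26 2.241
vertex -2.276 -2.714 1.384
vertex -2.145 -2.195 2.444
endloop
endfacet

endsolid


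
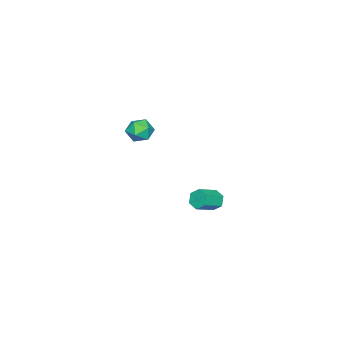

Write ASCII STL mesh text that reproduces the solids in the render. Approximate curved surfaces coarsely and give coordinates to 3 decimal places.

solid 
facet normal -0.623 -0.777 -0.091
outer loop
vertex 1.873 -0.95 2.759
vertex 2.389 -1.326 2.436
vertex 2.319 -1.353 3.147
endloop
endfacet
facet normal -0.779 -0.392 0.489
outer loop
vertex 1.873 -0.95 2.759
vertex 2.319 -1.353 3.147
vertex 2.135 -0.701 3.376
endloop
endfacet
facet normal -0.920 0.276 0.279
outer loop
vertex 1.873 -0.95 2.759
vertex 2.135 -0.701 3.376
vertex 2.091 -0.271 2.807
endloop
endfacet
facet normal -0.850 0.303 -0.431
outer loop
vertex 1.873 -0.95 2.759
vertex 2.091 -0.271 2.807
vertex 2.248 -0.657 2.226
endloop
endfacet
facet normal -0.666 -0.348 -0.660
outer loop
vertex 1.873 -0.95 2.759
vertex 2.248 -0.657 2.226
vertex 2.389 -1.326 2.436
endloop
endfacet
facet normal -0.200 -0.375 0.905
outer loop
vertex 2.135 -0.701 3.376
vertex 2.319 -1.353 3.147
vertex 2.812 -0.923 3.434
endloop
endfacet
facet normal 0.053 -0.998 -0.033
outer loop
vertex 2.319 -1.353 3.147
vertex 2.389 -1.326 2.436
vertex 2.969 -1.309 2.853
endloop
endfacet
facet normal -0.018 -0.303 -0.953
outer loop
vertex 2.389 -1.326 2.436
vertex 2.248 -0.657 2.226
vertex 2.925 -0.879 2.284
endloop
endfacet
facet normal -0.314 0.749 -0.583
outer loop
vertex 2.248 -0.657 2.226
vertex 2.091 -0.271 2.807
vertex 2.741 -0.227 2.513
endloop
endfacet
facet normal -0.427 0.705 0.566
outer loop
vertex 2.091 -0.271 2.807
vertex 2.135 -0.701 3.376
vertex 2.671 -0.254 3.224
endloop
endfacet
facet normal 0.850 -0.303 0.431
outer loop
vertex 3.187 -0.63 2.901
vertex 2.812 -0.923 3.434
vertex 2.969 -1.309 2.853
endloop
endfacet
facet normal 0.920 -0.276 -0.279
outer loop
vertex 3.187 -0.63 2.901
vertex 2.969 -1.309 2.853
vertex 2.925 -0.879 2.284
endloop
endfacet
facet normal 0.779 0.392 -0.489
outer loop
vertex 3.187 -0.63 2.901
vertex 2.925 -0.879 2.284
vertex 2.741 -0.227 2.513
endloop
endfacet
facet normal 0.623 0.777 0.091
outer loop
vertex 3.187 -0.63 2.901
vertex 2.741 -0.227 2.513
vertex 2.671 -0.254 3.224
endloop
endfacet
facet normal 0.666 0.348 0.660
outer loop
vertex 3.187 -0.63 2.901
vertex 2.671 -0.254 3.224
vertex 2.812 -0.923 3.434
endloop
endfacet
facet normal 0.314 -0.749 0.583
outer loop
vertex 2.969 -1.309 2.853
vertex 2.812 -0.923 3.434
vertex 2.319 -1.353 3.147
endloop
endfacet
facet normal 0.427 -0.705 -0.566
outer loop
vertex 2.925 -0.879 2.284
vertex 2.969 -1.309 2.853
vertex 2.389 -1.326 2.436
endloop
endfacet
facet normal 0.200 0.375 -0.905
outer loop
vertex 2.741 -0.227 2.513
vertex 2.925 -0.879 2.284
vertex 2.248 -0.657 2.226
endloop
endfacet
facet normal -0.053 0.998 0.033
outer loop
vertex 2.671 -0.254 3.224
vertex 2.741 -0.227 2.513
vertex 2.091 -0.271 2.807
endloop
endfacet
facet normal 0.018 0.303 0.953
outer loop
vertex 2.812 -0.923 3.434
vertex 2.671 -0.254 3.224
vertex 2.135 -0.701 3.376
endloop
endfacet
facet normal -0.847 0.321 -0.424
outer loop
vertex -1.567 0.778 -4.31
vertex -1.854 0.691 -3.802
vertex -1.601 1.212 -3.913
endloop
endfacet
facet normal 0.529 0.595 -0.605
outer loop
vertex -1.567 0.778 -4.31
vertex -1.601 1.212 -3.913
vertex -0.559 0.395 -3.806
endloop
endfacet
facet normal 0.528 0.594 -0.606
outer loop
vertex -0.559 0.395 -3.806
vertex -1.601 1.212 -3.913
vertex -0.593 0.83 -3.409
endloop
endfacet
facet normal 0.847 -0.321 0.424
outer loop
vertex -0.559 0.395 -3.806
vertex -0.593 0.83 -3.409
vertex -0.846 0.309 -3.298
endloop
endfacet
facet normal -0.847 0.321 -0.424
outer loop
vertex -1.601 1.212 -3.913
vertex -1.854 0.691 -3.802
vertex -1.888 1.126 -3.405
endloop
endfacet
facet normal 0.215 0.936 0.280
outer loop
vertex -1.601 1.212 -3.913
vertex -1.888 1.126 -3.405
vertex -0.593 0.83 -3.409
endloop
endfacet
facet normal 0.215 0.936 0.280
outer loop
vertex -0.593 0.83 -3.409
vertex -1.888 1.126 -3.405
vertex -0.88 0.744 -2.901
endloop
endfacet
facet normal 0.847 -0.321 0.424
outer loop
vertex -0.593 0.83 -3.409
vertex -0.88 0.744 -2.901
vertex -0.846 0.309 -3.298
endloop
endfacet
facet normal -0.847 0.321 -0.424
outer loop
vertex -1.888 1.126 -3.405
vertex -1.854 0.691 -3.802
vertex -2.141 0.605 -3.294
endloop
endfacet
facet normal -0.314 0.341 0.886
outer loop
vertex -1.888 1.126 -3.405
vertex -2.141 0.605 -3.294
vertex -0.88 0.744 -2.901
endloop
endfacet
facet normal -0.314 0.341 0.886
outer loop
vertex -0.88 0.744 -2.901
vertex -2.141 0.605 -3.294
vertex -1.133 0.222 -2.79
endloop
endfacet
facet normal 0.847 -0.321 0.424
outer loop
vertex -0.88 0.744 -2.901
vertex -1.133 0.222 -2.79
vertex -0.846 0.309 -3.298
endloop
endfacet
facet normal -0.847 0.321 -0.424
outer loop
vertex -2.141 0.605 -3.294
vertex -1.854 0.691 -3.802
vertex -2.107 0.17 -3.691
endloop
endfacet
facet normal -0.529 -0.594 0.606
outer loop
vertex -2.141 0.605 -3.294
vertex -2.107 0.17 -3.691
vertex -1.133 0.222 -2.79
endloop
endfacet
facet normal -0.528 -0.595 0.605
outer loop
vertex -1.133 0.222 -2.79
vertex -2.107 0.17 -3.691
vertex -1.099 -0.212 -3.187
endloop
endfacet
facet normal 0.847 -0.321 0.424
outer loop
vertex -1.133 0.222 -2.79
vertex -1.099 -0.212 -3.187
vertex -0.846 0.309 -3.298
endloop
endfacet
facet normal -0.847 0.321 -0.424
outer loop
vertex -2.107 0.17 -3.691
vertex -1.854 0.691 -3.802
vertex -1.82 0.256 -4.199
endloop
endfacet
facet normal -0.215 -0.936 -0.280
outer loop
vertex -2.107 0.17 -3.691
vertex -1.82 0.256 -4.199
vertex -1.099 -0.212 -3.187
endloop
endfacet
facet normal -0.215 -0.936 -0.280
outer loop
vertex -1.099 -0.212 -3.187
vertex -1.82 0.256 -4.199
vertex -0.812 -0.126 -3.695
endloop
endfacet
facet normal 0.847 -0.321 0.424
outer loop
vertex -1.099 -0.212 -3.187
vertex -0.812 -0.126 -3.695
vertex -0.846 0.309 -3.298
endloop
endfacet
facet normal -0.847 0.321 -0.424
outer loop
vertex -1.82 0.256 -4.199
vertex -1.854 0.691 -3.802
vertex -1.567 0.778 -4.31
endloop
endfacet
facet normal 0.314 -0.341 -0.886
outer loop
vertex -1.82 0.256 -4.199
vertex -1.567 0.778 -4.31
vertex -0.812 -0.126 -3.695
endloop
endfacet
facet normal 0.314 -0.341 -0.886
outer loop
vertex -0.812 -0.126 -3.695
vertex -1.567 0.778 -4.31
vertex -0.559 0.395 -3.806
endloop
endfacet
facet normal 0.847 -0.321 0.424
outer loop
vertex -0.812 -0.126 -3.695
vertex -0.559 0.395 -3.806
vertex -0.846 0.309 -3.298
endloop
endfacet

endsolid


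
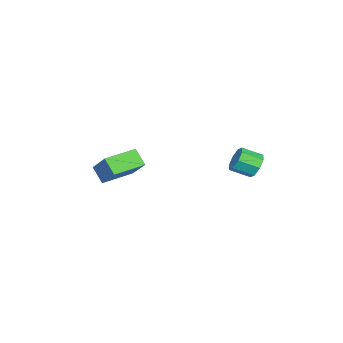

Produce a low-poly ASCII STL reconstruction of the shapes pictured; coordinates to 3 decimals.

solid 
facet normal -0.510 -0.552 -0.660
outer loop
vertex 2.784 -3.464 0.299
vertex 1.509 -2.498 0.476
vertex 3.12 -2.885 -0.445
endloop
endfacet
facet normal 0.792 -0.600 -0.110
outer loop
vertex 3.991 -1.942 0.684
vertex 2.784 -3.464 0.299
vertex 3.12 -2.885 -0.445
endloop
endfacet
facet normal -0.510 -0.552 -0.660
outer loop
vertex 3.12 -2.885 -0.445
vertex 1.509 -2.498 0.476
vertex 1.844 -1.919 -0.267
endloop
endfacet
facet normal 0.335 0.580 -0.743
outer loop
vertex 1.844 -1.919 -0.267
vertex 3.991 -1.942 0.684
vertex 3.12 -2.885 -0.445
endloop
endfacet
facet normal -0.336 -0.579 0.743
outer loop
vertex 2.784 -3.464 0.299
vertex 2.38 -1.555 1.605
vertex 1.509 -2.498 0.476
endloop
endfacet
facet normal 0.792 -0.600 -0.111
outer loop
vertex 3.656 -2.521 1.427
vertex 2.784 -3.464 0.299
vertex 3.991 -1.942 0.684
endloop
endfacet
facet normal -0.335 -0.579 0.743
outer loop
vertex 3.656 -2.521 1.427
vertex 2.38 -1.555 1.605
vertex 2.784 -3.464 0.299
endloop
endfacet
facet normal -0.792 0.600 0.110
outer loop
vertex 1.509 -2.498 0.476
vertex 2.38 -1.555 1.605
vertex 1.844 -1.919 -0.267
endloop
endfacet
facet normal 0.335 0.579 -0.743
outer loop
vertex 2.716 -0.976 0.861
vertex 3.991 -1.942 0.684
vertex 1.844 -1.919 -0.267
endloop
endfacet
facet normal -0.792 0.601 0.110
outer loop
vertex 1.844 -1.919 -0.267
vertex 2.38 -1.555 1.605
vertex 2.716 -0.976 0.861
endloop
endfacet
facet normal 0.510 0.552 0.660
outer loop
vertex 2.716 -0.976 0.861
vertex 3.656 -2.521 1.427
vertex 3.991 -1.942 0.684
endloop
endfacet
facet normal 0.510 0.552 0.660
outer loop
vertex 2.38 -1.555 1.605
vertex 3.656 -2.521 1.427
vertex 2.716 -0.976 0.861
endloop
endfacet
facet normal -0.317 0.841 -0.439
outer loop
vertex 1.192 3.446 0.121
vertex 0.882 3.636 0.708
vertex 1.509 3.729 0.434
endloop
endfacet
facet normal 0.734 -0.076 -0.675
outer loop
vertex 1.192 3.446 0.121
vertex 1.509 3.729 0.434
vertex 1.527 2.555 0.586
endloop
endfacet
facet normal 0.733 -0.076 -0.676
outer loop
vertex 1.527 2.555 0.586
vertex 1.509 3.729 0.434
vertex 1.845 2.838 0.899
endloop
endfacet
facet normal 0.317 -0.841 0.438
outer loop
vertex 1.527 2.555 0.586
vertex 1.845 2.838 0.899
vertex 1.218 2.744 1.172
endloop
endfacet
facet normal -0.316 0.841 -0.438
outer loop
vertex 1.509 3.729 0.434
vertex 0.882 3.636 0.708
vertex 1.459 3.957 0.908
endloop
endfacet
facet normal 0.944 0.326 -0.057
outer loop
vertex 1.509 3.729 0.434
vertex 1.459 3.957 0.908
vertex 1.845 2.838 0.899
endloop
endfacet
facet normal 0.944 0.326 -0.057
outer loop
vertex 1.845 2.838 0.899
vertex 1.459 3.957 0.908
vertex 1.795 3.066 1.373
endloop
endfacet
facet normal 0.317 -0.841 0.438
outer loop
vertex 1.845 2.838 0.899
vertex 1.795 3.066 1.373
vertex 1.218 2.744 1.172
endloop
endfacet
facet normal -0.316 0.841 -0.439
outer loop
vertex 1.459 3.957 0.908
vertex 0.882 3.636 0.708
vertex 1.071 3.997 1.264
endloop
endfacet
facet normal 0.600 0.536 0.594
outer loop
vertex 1.459 3.957 0.908
vertex 1.071 3.997 1.264
vertex 1.795 3.066 1.373
endloop
endfacet
facet normal 0.600 0.536 0.594
outer loop
vertex 1.795 3.066 1.373
vertex 1.071 3.997 1.264
vertex 1.407 3.106 1.729
endloop
endfacet
facet normal 0.316 -0.841 0.439
outer loop
vertex 1.795 3.066 1.373
vertex 1.407 3.106 1.729
vertex 1.218 2.744 1.172
endloop
endfacet
facet normal -0.317 0.841 -0.438
outer loop
vertex 1.071 3.997 1.264
vertex 0.882 3.636 0.708
vertex 0.573 3.825 1.294
endloop
endfacet
facet normal -0.095 0.432 0.897
outer loop
vertex 1.071 3.997 1.264
vertex 0.573 3.825 1.294
vertex 1.407 3.106 1.729
endloop
endfacet
facet normal -0.095 0.432 0.897
outer loop
vertex 1.407 3.106 1.729
vertex 0.573 3.825 1.294
vertex 0.908 2.934 1.759
endloop
endfacet
facet normal 0.316 -0.841 0.439
outer loop
vertex 1.407 3.106 1.729
vertex 0.908 2.934 1.759
vertex 1.218 2.744 1.172
endloop
endfacet
facet normal -0.317 0.841 -0.438
outer loop
vertex 0.573 3.825 1.294
vertex 0.882 3.636 0.708
vertex 0.255 3.542 0.981
endloop
endfacet
facet normal -0.733 0.077 0.676
outer loop
vertex 0.573 3.825 1.294
vertex 0.255 3.542 0.981
vertex 0.908 2.934 1.759
endloop
endfacet
facet normal -0.734 0.076 0.675
outer loop
vertex 0.908 2.934 1.759
vertex 0.255 3.542 0.981
vertex 0.591 2.651 1.446
endloop
endfacet
facet normal 0.317 -0.841 0.439
outer loop
vertex 0.908 2.934 1.759
vertex 0.591 2.651 1.446
vertex 1.218 2.744 1.172
endloop
endfacet
facet normal -0.317 0.841 -0.438
outer loop
vertex 0.255 3.542 0.981
vertex 0.882 3.636 0.708
vertex 0.305 3.314 0.507
endloop
endfacet
facet normal -0.944 -0.326 0.057
outer loop
vertex 0.255 3.542 0.981
vertex 0.305 3.314 0.507
vertex 0.591 2.651 1.446
endloop
endfacet
facet normal -0.944 -0.326 0.057
outer loop
vertex 0.591 2.651 1.446
vertex 0.305 3.314 0.507
vertex 0.641 2.423 0.972
endloop
endfacet
facet normal 0.316 -0.841 0.438
outer loop
vertex 0.591 2.651 1.446
vertex 0.641 2.423 0.972
vertex 1.218 2.744 1.172
endloop
endfacet
facet normal -0.316 0.841 -0.439
outer loop
vertex 0.305 3.314 0.507
vertex 0.882 3.636 0.708
vertex 0.693 3.274 0.151
endloop
endfacet
facet normal -0.600 -0.536 -0.594
outer loop
vertex 0.305 3.314 0.507
vertex 0.693 3.274 0.151
vertex 0.641 2.423 0.972
endloop
endfacet
facet normal -0.600 -0.536 -0.594
outer loop
vertex 0.641 2.423 0.972
vertex 0.693 3.274 0.151
vertex 1.029 2.383 0.616
endloop
endfacet
facet normal 0.316 -0.841 0.439
outer loop
vertex 0.641 2.423 0.972
vertex 1.029 2.383 0.616
vertex 1.218 2.744 1.172
endloop
endfacet
facet normal -0.316 0.841 -0.439
outer loop
vertex 0.693 3.274 0.151
vertex 0.882 3.636 0.708
vertex 1.192 3.446 0.121
endloop
endfacet
facet normal 0.095 -0.432 -0.897
outer loop
vertex 0.693 3.274 0.151
vertex 1.192 3.446 0.121
vertex 1.029 2.383 0.616
endloop
endfacet
facet normal 0.095 -0.432 -0.897
outer loop
vertex 1.029 2.383 0.616
vertex 1.192 3.446 0.121
vertex 1.527 2.555 0.586
endloop
endfacet
facet normal 0.317 -0.841 0.438
outer loop
vertex 1.029 2.383 0.616
vertex 1.527 2.555 0.586
vertex 1.218 2.744 1.172
endloop
endfacet

endsolid


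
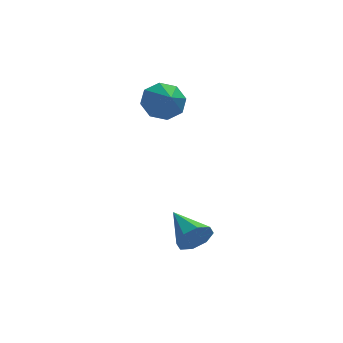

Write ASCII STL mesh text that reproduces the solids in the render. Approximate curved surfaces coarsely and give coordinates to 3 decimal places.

solid 
facet normal 0.329 -0.877 -0.352
outer loop
vertex 3.639 -4.372 -1.86
vertex 3.136 -4.354 -2.375
vertex 3.815 -4.122 -2.319
endloop
endfacet
facet normal 0.689 0.491 0.532
outer loop
vertex 3.639 -4.372 -1.86
vertex 3.815 -4.122 -2.319
vertex 2.624 -2.986 -1.825
endloop
endfacet
facet normal 0.328 -0.876 -0.352
outer loop
vertex 3.815 -4.122 -2.319
vertex 3.136 -4.354 -2.375
vertex 3.593 -4.008 -2.81
endloop
endfacet
facet normal 0.657 0.743 -0.125
outer loop
vertex 3.815 -4.122 -2.319
vertex 3.593 -4.008 -2.81
vertex 2.624 -2.986 -1.825
endloop
endfacet
facet normal 0.327 -0.876 -0.353
outer loop
vertex 3.593 -4.008 -2.81
vertex 3.136 -4.354 -2.375
vertex 3.103 -4.096 -3.046
endloop
endfacet
facet normal 0.165 0.761 -0.627
outer loop
vertex 3.593 -4.008 -2.81
vertex 3.103 -4.096 -3.046
vertex 2.624 -2.986 -1.825
endloop
endfacet
facet normal 0.327 -0.877 -0.353
outer loop
vertex 3.103 -4.096 -3.046
vertex 3.136 -4.354 -2.375
vertex 2.632 -4.335 -2.889
endloop
endfacet
facet normal -0.499 0.535 -0.682
outer loop
vertex 3.103 -4.096 -3.046
vertex 2.632 -4.335 -2.889
vertex 2.624 -2.986 -1.825
endloop
endfacet
facet normal 0.327 -0.877 -0.353
outer loop
vertex 2.632 -4.335 -2.889
vertex 3.136 -4.354 -2.375
vertex 2.456 -4.585 -2.431
endloop
endfacet
facet normal -0.946 0.197 -0.256
outer loop
vertex 2.632 -4.335 -2.889
vertex 2.456 -4.585 -2.431
vertex 2.624 -2.986 -1.825
endloop
endfacet
facet normal 0.327 -0.877 -0.353
outer loop
vertex 2.456 -4.585 -2.431
vertex 3.136 -4.354 -2.375
vertex 2.678 -4.7 -1.94
endloop
endfacet
facet normal -0.915 -0.056 0.400
outer loop
vertex 2.456 -4.585 -2.431
vertex 2.678 -4.7 -1.94
vertex 2.624 -2.986 -1.825
endloop
endfacet
facet normal 0.328 -0.877 -0.352
outer loop
vertex 2.678 -4.7 -1.94
vertex 3.136 -4.354 -2.375
vertex 3.168 -4.612 -1.703
endloop
endfacet
facet normal -0.423 -0.074 0.903
outer loop
vertex 2.678 -4.7 -1.94
vertex 3.168 -4.612 -1.703
vertex 2.624 -2.986 -1.825
endloop
endfacet
facet normal 0.329 -0.876 -0.352
outer loop
vertex 3.168 -4.612 -1.703
vertex 3.136 -4.354 -2.375
vertex 3.639 -4.372 -1.86
endloop
endfacet
facet normal 0.242 0.153 0.958
outer loop
vertex 3.168 -4.612 -1.703
vertex 3.639 -4.372 -1.86
vertex 2.624 -2.986 -1.825
endloop
endfacet
facet normal -0.120 0.825 -0.552
outer loop
vertex 3.553 0.406 1.306
vertex 2.905 0.652 1.815
vertex 3.756 0.774 1.812
endloop
endfacet
facet normal 0.830 -0.554 0.070
outer loop
vertex 3.553 0.406 1.306
vertex 3.756 0.774 1.812
vertex 3.035 -0.232 2.405
endloop
endfacet
facet normal -0.120 0.825 -0.552
outer loop
vertex 3.756 0.774 1.812
vertex 2.905 0.652 1.815
vertex 3.461 1.071 2.32
endloop
endfacet
facet normal 0.783 -0.218 0.582
outer loop
vertex 3.756 0.774 1.812
vertex 3.461 1.071 2.32
vertex 3.035 -0.232 2.405
endloop
endfacet
facet normal -0.122 0.826 -0.551
outer loop
vertex 3.461 1.071 2.32
vertex 2.905 0.652 1.815
vertex 2.84 1.121 2.532
endloop
endfacet
facet normal 0.320 -0.043 0.947
outer loop
vertex 3.461 1.071 2.32
vertex 2.84 1.121 2.532
vertex 3.035 -0.232 2.405
endloop
endfacet
facet normal -0.121 0.826 -0.551
outer loop
vertex 2.84 1.121 2.532
vertex 2.905 0.652 1.815
vertex 2.257 0.897 2.324
endloop
endfacet
facet normal -0.288 -0.131 0.949
outer loop
vertex 2.84 1.121 2.532
vertex 2.257 0.897 2.324
vertex 3.035 -0.232 2.405
endloop
endfacet
facet normal -0.121 0.825 -0.552
outer loop
vertex 2.257 0.897 2.324
vertex 2.905 0.652 1.815
vertex 2.054 0.529 1.818
endloop
endfacet
facet normal -0.685 -0.430 0.588
outer loop
vertex 2.257 0.897 2.324
vertex 2.054 0.529 1.818
vertex 3.035 -0.232 2.405
endloop
endfacet
facet normal -0.121 0.825 -0.551
outer loop
vertex 2.054 0.529 1.818
vertex 2.905 0.652 1.815
vertex 2.349 0.233 1.31
endloop
endfacet
facet normal -0.639 -0.766 0.075
outer loop
vertex 2.054 0.529 1.818
vertex 2.349 0.233 1.31
vertex 3.035 -0.232 2.405
endloop
endfacet
facet normal -0.121 0.825 -0.552
outer loop
vertex 2.349 0.233 1.31
vertex 2.905 0.652 1.815
vertex 2.97 0.182 1.098
endloop
endfacet
facet normal -0.176 -0.941 -0.289
outer loop
vertex 2.349 0.233 1.31
vertex 2.97 0.182 1.098
vertex 3.035 -0.232 2.405
endloop
endfacet
facet normal -0.120 0.825 -0.552
outer loop
vertex 2.97 0.182 1.098
vertex 2.905 0.652 1.815
vertex 3.553 0.406 1.306
endloop
endfacet
facet normal 0.432 -0.853 -0.292
outer loop
vertex 2.97 0.182 1.098
vertex 3.553 0.406 1.306
vertex 3.035 -0.232 2.405
endloop
endfacet

endsolid


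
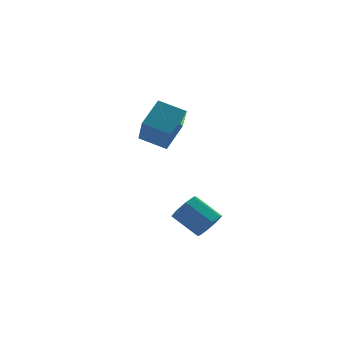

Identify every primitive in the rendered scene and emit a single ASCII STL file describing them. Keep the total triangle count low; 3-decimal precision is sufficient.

solid 
facet normal 0.444 -0.719 -0.535
outer loop
vertex 3.396 -0.219 -3.587
vertex 2.644 -0.382 -3.992
vertex 3.321 0.145 -4.139
endloop
endfacet
facet normal 0.889 0.429 0.162
outer loop
vertex 3.396 -0.219 -3.587
vertex 3.321 0.145 -4.139
vertex 2.628 1.025 -2.662
endloop
endfacet
facet normal 0.889 0.429 0.162
outer loop
vertex 2.628 1.025 -2.662
vertex 3.321 0.145 -4.139
vertex 2.553 1.389 -3.214
endloop
endfacet
facet normal -0.444 0.719 0.534
outer loop
vertex 2.628 1.025 -2.662
vertex 2.553 1.389 -3.214
vertex 1.876 0.862 -3.068
endloop
endfacet
facet normal 0.444 -0.720 -0.534
outer loop
vertex 3.321 0.145 -4.139
vertex 2.644 -0.382 -3.992
vertex 2.849 0.2 -4.606
endloop
endfacet
facet normal 0.548 0.690 -0.473
outer loop
vertex 3.321 0.145 -4.139
vertex 2.849 0.2 -4.606
vertex 2.553 1.389 -3.214
endloop
endfacet
facet normal 0.548 0.690 -0.473
outer loop
vertex 2.553 1.389 -3.214
vertex 2.849 0.2 -4.606
vertex 2.081 1.444 -3.681
endloop
endfacet
facet normal -0.445 0.719 0.534
outer loop
vertex 2.553 1.389 -3.214
vertex 2.081 1.444 -3.681
vertex 1.876 0.862 -3.068
endloop
endfacet
facet normal 0.444 -0.720 -0.534
outer loop
vertex 2.849 0.2 -4.606
vertex 2.644 -0.382 -3.992
vertex 2.257 -0.086 -4.713
endloop
endfacet
facet normal -0.114 0.546 -0.830
outer loop
vertex 2.849 0.2 -4.606
vertex 2.257 -0.086 -4.713
vertex 2.081 1.444 -3.681
endloop
endfacet
facet normal -0.113 0.547 -0.830
outer loop
vertex 2.081 1.444 -3.681
vertex 2.257 -0.086 -4.713
vertex 1.489 1.159 -3.788
endloop
endfacet
facet normal -0.443 0.719 0.535
outer loop
vertex 2.081 1.444 -3.681
vertex 1.489 1.159 -3.788
vertex 1.876 0.862 -3.068
endloop
endfacet
facet normal 0.444 -0.720 -0.534
outer loop
vertex 2.257 -0.086 -4.713
vertex 2.644 -0.382 -3.992
vertex 1.892 -0.545 -4.398
endloop
endfacet
facet normal -0.709 0.083 -0.700
outer loop
vertex 2.257 -0.086 -4.713
vertex 1.892 -0.545 -4.398
vertex 1.489 1.159 -3.788
endloop
endfacet
facet normal -0.709 0.083 -0.700
outer loop
vertex 1.489 1.159 -3.788
vertex 1.892 -0.545 -4.398
vertex 1.124 0.699 -3.473
endloop
endfacet
facet normal -0.444 0.719 0.535
outer loop
vertex 1.489 1.159 -3.788
vertex 1.124 0.699 -3.473
vertex 1.876 0.862 -3.068
endloop
endfacet
facet normal 0.444 -0.719 -0.534
outer loop
vertex 1.892 -0.545 -4.398
vertex 2.644 -0.382 -3.992
vertex 1.967 -0.909 -3.846
endloop
endfacet
facet normal -0.889 -0.429 -0.162
outer loop
vertex 1.892 -0.545 -4.398
vertex 1.967 -0.909 -3.846
vertex 1.124 0.699 -3.473
endloop
endfacet
facet normal -0.889 -0.429 -0.162
outer loop
vertex 1.124 0.699 -3.473
vertex 1.967 -0.909 -3.846
vertex 1.199 0.335 -2.921
endloop
endfacet
facet normal -0.444 0.719 0.535
outer loop
vertex 1.124 0.699 -3.473
vertex 1.199 0.335 -2.921
vertex 1.876 0.862 -3.068
endloop
endfacet
facet normal 0.445 -0.719 -0.534
outer loop
vertex 1.967 -0.909 -3.846
vertex 2.644 -0.382 -3.992
vertex 2.439 -0.964 -3.379
endloop
endfacet
facet normal -0.548 -0.690 0.473
outer loop
vertex 1.967 -0.909 -3.846
vertex 2.439 -0.964 -3.379
vertex 1.199 0.335 -2.921
endloop
endfacet
facet normal -0.548 -0.690 0.473
outer loop
vertex 1.199 0.335 -2.921
vertex 2.439 -0.964 -3.379
vertex 1.671 0.28 -2.454
endloop
endfacet
facet normal -0.444 0.720 0.534
outer loop
vertex 1.199 0.335 -2.921
vertex 1.671 0.28 -2.454
vertex 1.876 0.862 -3.068
endloop
endfacet
facet normal 0.443 -0.719 -0.535
outer loop
vertex 2.439 -0.964 -3.379
vertex 2.644 -0.382 -3.992
vertex 3.031 -0.679 -3.272
endloop
endfacet
facet normal 0.113 -0.547 0.830
outer loop
vertex 2.439 -0.964 -3.379
vertex 3.031 -0.679 -3.272
vertex 1.671 0.28 -2.454
endloop
endfacet
facet normal 0.114 -0.546 0.830
outer loop
vertex 1.671 0.28 -2.454
vertex 3.031 -0.679 -3.272
vertex 2.263 0.566 -2.347
endloop
endfacet
facet normal -0.444 0.720 0.534
outer loop
vertex 1.671 0.28 -2.454
vertex 2.263 0.566 -2.347
vertex 1.876 0.862 -3.068
endloop
endfacet
facet normal 0.444 -0.719 -0.535
outer loop
vertex 3.031 -0.679 -3.272
vertex 2.644 -0.382 -3.992
vertex 3.396 -0.219 -3.587
endloop
endfacet
facet normal 0.709 -0.083 0.700
outer loop
vertex 3.031 -0.679 -3.272
vertex 3.396 -0.219 -3.587
vertex 2.263 0.566 -2.347
endloop
endfacet
facet normal 0.709 -0.083 0.700
outer loop
vertex 2.263 0.566 -2.347
vertex 3.396 -0.219 -3.587
vertex 2.628 1.025 -2.662
endloop
endfacet
facet normal -0.444 0.720 0.534
outer loop
vertex 2.263 0.566 -2.347
vertex 2.628 1.025 -2.662
vertex 1.876 0.862 -3.068
endloop
endfacet
facet normal -0.664 0.669 0.333
outer loop
vertex 1.516 2.876 3.384
vertex 1.937 4.131 1.703
vertex 0.247 2.073 2.467
endloop
endfacet
facet normal -0.197 -0.586 0.786
outer loop
vertex 1.263 1.049 1.957
vertex 1.516 2.876 3.384
vertex 0.247 2.073 2.467
endloop
endfacet
facet normal -0.664 0.669 0.334
outer loop
vertex 0.247 2.073 2.467
vertex 1.937 4.131 1.703
vertex 0.667 3.328 0.786
endloop
endfacet
facet normal -0.721 -0.456 -0.521
outer loop
vertex 0.667 3.328 0.786
vertex 1.263 1.049 1.957
vertex 0.247 2.073 2.467
endloop
endfacet
facet normal 0.721 0.456 0.521
outer loop
vertex 1.516 2.876 3.384
vertex 2.953 3.107 1.193
vertex 1.937 4.131 1.703
endloop
endfacet
facet normal -0.197 -0.587 0.786
outer loop
vertex 2.533 1.852 2.874
vertex 1.516 2.876 3.384
vertex 1.263 1.049 1.957
endloop
endfacet
facet normal 0.721 0.457 0.521
outer loop
vertex 2.533 1.852 2.874
vertex 2.953 3.107 1.193
vertex 1.516 2.876 3.384
endloop
endfacet
facet normal 0.197 0.586 -0.786
outer loop
vertex 1.937 4.131 1.703
vertex 2.953 3.107 1.193
vertex 0.667 3.328 0.786
endloop
endfacet
facet normal -0.721 -0.456 -0.521
outer loop
vertex 1.684 2.304 0.276
vertex 1.263 1.049 1.957
vertex 0.667 3.328 0.786
endloop
endfacet
facet normal 0.197 0.587 -0.786
outer loop
vertex 0.667 3.328 0.786
vertex 2.953 3.107 1.193
vertex 1.684 2.304 0.276
endloop
endfacet
facet normal 0.664 -0.669 -0.333
outer loop
vertex 1.684 2.304 0.276
vertex 2.533 1.852 2.874
vertex 1.263 1.049 1.957
endloop
endfacet
facet normal 0.664 -0.669 -0.333
outer loop
vertex 2.953 3.107 1.193
vertex 2.533 1.852 2.874
vertex 1.684 2.304 0.276
endloop
endfacet

endsolid


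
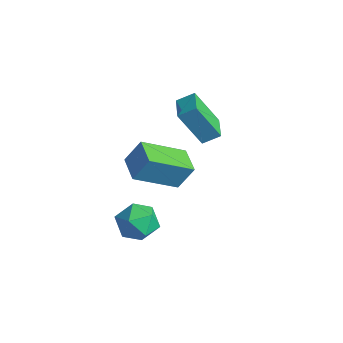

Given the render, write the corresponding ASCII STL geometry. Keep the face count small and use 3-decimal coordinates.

solid 
facet normal -0.640 0.756 -0.135
outer loop
vertex 0.361 -0.048 -1.623
vertex -0.224 -0.426 -0.966
vertex 0.454 0.195 -0.702
endloop
endfacet
facet normal 0.031 0.966 -0.258
outer loop
vertex 0.361 -0.048 -1.623
vertex 0.454 0.195 -0.702
vertex 1.232 0.028 -1.234
endloop
endfacet
facet normal 0.298 0.555 -0.776
outer loop
vertex 0.361 -0.048 -1.623
vertex 1.232 0.028 -1.234
vertex 1.034 -0.696 -1.828
endloop
endfacet
facet normal -0.208 0.092 -0.974
outer loop
vertex 0.361 -0.048 -1.623
vertex 1.034 -0.696 -1.828
vertex 0.134 -0.977 -1.662
endloop
endfacet
facet normal -0.788 0.217 -0.577
outer loop
vertex 0.361 -0.048 -1.623
vertex 0.134 -0.977 -1.662
vertex -0.224 -0.426 -0.966
endloop
endfacet
facet normal 0.411 0.848 0.334
outer loop
vertex 1.232 0.028 -1.234
vertex 0.454 0.195 -0.702
vertex 1.186 -0.303 -0.338
endloop
endfacet
facet normal -0.675 0.509 0.535
outer loop
vertex 0.454 0.195 -0.702
vertex -0.224 -0.426 -0.966
vertex 0.286 -0.584 -0.172
endloop
endfacet
facet normal -0.913 -0.364 -0.181
outer loop
vertex -0.224 -0.426 -0.966
vertex 0.134 -0.977 -1.662
vertex 0.088 -1.308 -0.766
endloop
endfacet
facet normal 0.025 -0.566 -0.824
outer loop
vertex 0.134 -0.977 -1.662
vertex 1.034 -0.696 -1.828
vertex 0.866 -1.475 -1.298
endloop
endfacet
facet normal 0.843 0.184 -0.505
outer loop
vertex 1.034 -0.696 -1.828
vertex 1.232 0.028 -1.234
vertex 1.544 -0.854 -1.034
endloop
endfacet
facet normal 0.208 -0.092 0.974
outer loop
vertex 0.959 -1.232 -0.377
vertex 1.186 -0.303 -0.338
vertex 0.286 -0.584 -0.172
endloop
endfacet
facet normal -0.298 -0.555 0.776
outer loop
vertex 0.959 -1.232 -0.377
vertex 0.286 -0.584 -0.172
vertex 0.088 -1.308 -0.766
endloop
endfacet
facet normal -0.031 -0.966 0.258
outer loop
vertex 0.959 -1.232 -0.377
vertex 0.088 -1.308 -0.766
vertex 0.866 -1.475 -1.298
endloop
endfacet
facet normal 0.640 -0.756 0.135
outer loop
vertex 0.959 -1.232 -0.377
vertex 0.866 -1.475 -1.298
vertex 1.544 -0.854 -1.034
endloop
endfacet
facet normal 0.788 -0.217 0.577
outer loop
vertex 0.959 -1.232 -0.377
vertex 1.544 -0.854 -1.034
vertex 1.186 -0.303 -0.338
endloop
endfacet
facet normal -0.025 0.566 0.824
outer loop
vertex 0.286 -0.584 -0.172
vertex 1.186 -0.303 -0.338
vertex 0.454 0.195 -0.702
endloop
endfacet
facet normal -0.843 -0.184 0.505
outer loop
vertex 0.088 -1.308 -0.766
vertex 0.286 -0.584 -0.172
vertex -0.224 -0.426 -0.966
endloop
endfacet
facet normal -0.411 -0.848 -0.334
outer loop
vertex 0.866 -1.475 -1.298
vertex 0.088 -1.308 -0.766
vertex 0.134 -0.977 -1.662
endloop
endfacet
facet normal 0.675 -0.509 -0.535
outer loop
vertex 1.544 -0.854 -1.034
vertex 0.866 -1.475 -1.298
vertex 1.034 -0.696 -1.828
endloop
endfacet
facet normal 0.913 0.364 0.181
outer loop
vertex 1.186 -0.303 -0.338
vertex 1.544 -0.854 -1.034
vertex 1.232 0.028 -1.234
endloop
endfacet
facet normal -0.304 -0.399 0.865
outer loop
vertex -0.358 2.846 3.456
vertex -1.353 3.477 3.398
vertex -0.734 2.213 3.032
endloop
endfacet
facet normal 0.844 -0.535 0.050
outer loop
vertex -0.147 2.983 1.362
vertex -0.358 2.846 3.456
vertex -0.734 2.213 3.032
endloop
endfacet
facet normal -0.305 -0.400 0.865
outer loop
vertex -0.734 2.213 3.032
vertex -1.353 3.477 3.398
vertex -1.729 2.844 2.973
endloop
endfacet
facet normal -0.443 -0.745 -0.499
outer loop
vertex -1.729 2.844 2.973
vertex -0.147 2.983 1.362
vertex -0.734 2.213 3.032
endloop
endfacet
facet normal 0.443 0.745 0.499
outer loop
vertex -0.358 2.846 3.456
vertex -0.766 4.247 1.728
vertex -1.353 3.477 3.398
endloop
endfacet
facet normal 0.844 -0.535 0.050
outer loop
vertex 0.229 3.616 1.787
vertex -0.358 2.846 3.456
vertex -0.147 2.983 1.362
endloop
endfacet
facet normal 0.443 0.745 0.499
outer loop
vertex 0.229 3.616 1.787
vertex -0.766 4.247 1.728
vertex -0.358 2.846 3.456
endloop
endfacet
facet normal -0.844 0.535 -0.050
outer loop
vertex -1.353 3.477 3.398
vertex -0.766 4.247 1.728
vertex -1.729 2.844 2.973
endloop
endfacet
facet normal -0.443 -0.745 -0.499
outer loop
vertex -1.142 3.614 1.304
vertex -0.147 2.983 1.362
vertex -1.729 2.844 2.973
endloop
endfacet
facet normal -0.844 0.535 -0.050
outer loop
vertex -1.729 2.844 2.973
vertex -0.766 4.247 1.728
vertex -1.142 3.614 1.304
endloop
endfacet
facet normal 0.304 0.400 -0.865
outer loop
vertex -1.142 3.614 1.304
vertex 0.229 3.616 1.787
vertex -0.147 2.983 1.362
endloop
endfacet
facet normal 0.304 0.399 -0.865
outer loop
vertex -0.766 4.247 1.728
vertex 0.229 3.616 1.787
vertex -1.142 3.614 1.304
endloop
endfacet
facet normal -0.942 0.323 0.095
outer loop
vertex 1.361 -0.894 4.603
vertex 1.834 0.794 3.542
vertex 1.074 -1.439 3.608
endloop
endfacet
facet normal -0.231 -0.824 0.518
outer loop
vertex 2.166 -1.814 3.498
vertex 1.361 -0.894 4.603
vertex 1.074 -1.439 3.608
endloop
endfacet
facet normal -0.942 0.323 0.095
outer loop
vertex 1.074 -1.439 3.608
vertex 1.834 0.794 3.542
vertex 1.547 0.25 2.547
endloop
endfacet
facet normal -0.245 -0.465 -0.850
outer loop
vertex 1.547 0.25 2.547
vertex 2.166 -1.814 3.498
vertex 1.074 -1.439 3.608
endloop
endfacet
facet normal 0.246 0.466 0.850
outer loop
vertex 1.361 -0.894 4.603
vertex 2.926 0.419 3.432
vertex 1.834 0.794 3.542
endloop
endfacet
facet normal -0.232 -0.824 0.517
outer loop
vertex 2.453 -1.27 4.493
vertex 1.361 -0.894 4.603
vertex 2.166 -1.814 3.498
endloop
endfacet
facet normal 0.246 0.465 0.850
outer loop
vertex 2.453 -1.27 4.493
vertex 2.926 0.419 3.432
vertex 1.361 -0.894 4.603
endloop
endfacet
facet normal 0.231 0.824 -0.517
outer loop
vertex 1.834 0.794 3.542
vertex 2.926 0.419 3.432
vertex 1.547 0.25 2.547
endloop
endfacet
facet normal -0.246 -0.465 -0.850
outer loop
vertex 2.639 -0.126 2.437
vertex 2.166 -1.814 3.498
vertex 1.547 0.25 2.547
endloop
endfacet
facet normal 0.231 0.824 -0.518
outer loop
vertex 1.547 0.25 2.547
vertex 2.926 0.419 3.432
vertex 2.639 -0.126 2.437
endloop
endfacet
facet normal 0.942 -0.323 -0.095
outer loop
vertex 2.639 -0.126 2.437
vertex 2.453 -1.27 4.493
vertex 2.166 -1.814 3.498
endloop
endfacet
facet normal 0.942 -0.323 -0.095
outer loop
vertex 2.926 0.419 3.432
vertex 2.453 -1.27 4.493
vertex 2.639 -0.126 2.437
endloop
endfacet

endsolid
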